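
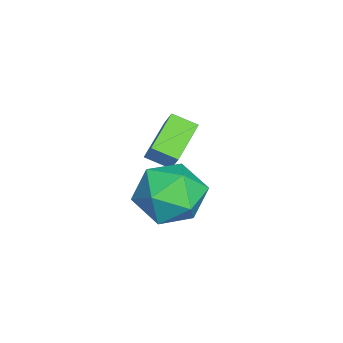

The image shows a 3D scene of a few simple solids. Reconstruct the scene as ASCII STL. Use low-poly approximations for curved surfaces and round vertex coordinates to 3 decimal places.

solid 
facet normal -0.310 -0.024 0.950
outer loop
vertex 2.625 -3.309 -3.148
vertex 3.353 -4.251 -2.934
vertex 3.76 -3.124 -2.773
endloop
endfacet
facet normal -0.333 0.641 0.691
outer loop
vertex 2.625 -3.309 -3.148
vertex 3.76 -3.124 -2.773
vertex 3.29 -2.429 -3.644
endloop
endfacet
facet normal -0.759 0.640 0.118
outer loop
vertex 2.625 -3.309 -3.148
vertex 3.29 -2.429 -3.644
vertex 2.593 -3.127 -4.343
endloop
endfacet
facet normal -0.999 -0.026 0.023
outer loop
vertex 2.625 -3.309 -3.148
vertex 2.593 -3.127 -4.343
vertex 2.632 -4.253 -3.905
endloop
endfacet
facet normal -0.722 -0.436 0.537
outer loop
vertex 2.625 -3.309 -3.148
vertex 2.632 -4.253 -3.905
vertex 3.353 -4.251 -2.934
endloop
endfacet
facet normal 0.324 0.817 0.477
outer loop
vertex 3.29 -2.429 -3.644
vertex 3.76 -3.124 -2.773
vertex 4.428 -2.827 -3.735
endloop
endfacet
facet normal 0.361 -0.258 0.896
outer loop
vertex 3.76 -3.124 -2.773
vertex 3.353 -4.251 -2.934
vertex 4.467 -3.953 -3.297
endloop
endfacet
facet normal -0.305 -0.925 0.228
outer loop
vertex 3.353 -4.251 -2.934
vertex 2.632 -4.253 -3.905
vertex 3.77 -4.651 -3.996
endloop
endfacet
facet normal -0.753 -0.261 -0.604
outer loop
vertex 2.632 -4.253 -3.905
vertex 2.593 -3.127 -4.343
vertex 3.3 -3.956 -4.867
endloop
endfacet
facet normal -0.365 0.815 -0.450
outer loop
vertex 2.593 -3.127 -4.343
vertex 3.29 -2.429 -3.644
vertex 3.707 -2.829 -4.706
endloop
endfacet
facet normal 0.999 0.026 -0.023
outer loop
vertex 4.435 -3.771 -4.492
vertex 4.428 -2.827 -3.735
vertex 4.467 -3.953 -3.297
endloop
endfacet
facet normal 0.759 -0.640 -0.118
outer loop
vertex 4.435 -3.771 -4.492
vertex 4.467 -3.953 -3.297
vertex 3.77 -4.651 -3.996
endloop
endfacet
facet normal 0.333 -0.641 -0.691
outer loop
vertex 4.435 -3.771 -4.492
vertex 3.77 -4.651 -3.996
vertex 3.3 -3.956 -4.867
endloop
endfacet
facet normal 0.310 0.024 -0.950
outer loop
vertex 4.435 -3.771 -4.492
vertex 3.3 -3.956 -4.867
vertex 3.707 -2.829 -4.706
endloop
endfacet
facet normal 0.722 0.436 -0.537
outer loop
vertex 4.435 -3.771 -4.492
vertex 3.707 -2.829 -4.706
vertex 4.428 -2.827 -3.735
endloop
endfacet
facet normal 0.753 0.261 0.604
outer loop
vertex 4.467 -3.953 -3.297
vertex 4.428 -2.827 -3.735
vertex 3.76 -3.124 -2.773
endloop
endfacet
facet normal 0.365 -0.815 0.450
outer loop
vertex 3.77 -4.651 -3.996
vertex 4.467 -3.953 -3.297
vertex 3.353 -4.251 -2.934
endloop
endfacet
facet normal -0.324 -0.817 -0.477
outer loop
vertex 3.3 -3.956 -4.867
vertex 3.77 -4.651 -3.996
vertex 2.632 -4.253 -3.905
endloop
endfacet
facet normal -0.361 0.258 -0.896
outer loop
vertex 3.707 -2.829 -4.706
vertex 3.3 -3.956 -4.867
vertex 2.593 -3.127 -4.343
endloop
endfacet
facet normal 0.305 0.925 -0.228
outer loop
vertex 4.428 -2.827 -3.735
vertex 3.707 -2.829 -4.706
vertex 3.29 -2.429 -3.644
endloop
endfacet
facet normal -0.471 -0.303 -0.828
outer loop
vertex 0.861 -4.681 -4.311
vertex -0.529 -4.226 -3.687
vertex 0.971 -3.836 -4.683
endloop
endfacet
facet normal 0.874 -0.286 -0.392
outer loop
vertex 1.409 -3.554 -3.913
vertex 0.861 -4.681 -4.311
vertex 0.971 -3.836 -4.683
endloop
endfacet
facet normal -0.471 -0.303 -0.828
outer loop
vertex 0.971 -3.836 -4.683
vertex -0.529 -4.226 -3.687
vertex -0.419 -3.381 -4.059
endloop
endfacet
facet normal 0.118 0.909 -0.400
outer loop
vertex -0.419 -3.381 -4.059
vertex 1.409 -3.554 -3.913
vertex 0.971 -3.836 -4.683
endloop
endfacet
facet normal -0.118 -0.909 0.400
outer loop
vertex 0.861 -4.681 -4.311
vertex -0.091 -3.944 -2.917
vertex -0.529 -4.226 -3.687
endloop
endfacet
facet normal 0.874 -0.286 -0.392
outer loop
vertex 1.299 -4.399 -3.541
vertex 0.861 -4.681 -4.311
vertex 1.409 -3.554 -3.913
endloop
endfacet
facet normal -0.118 -0.909 0.400
outer loop
vertex 1.299 -4.399 -3.541
vertex -0.091 -3.944 -2.917
vertex 0.861 -4.681 -4.311
endloop
endfacet
facet normal -0.874 0.286 0.392
outer loop
vertex -0.529 -4.226 -3.687
vertex -0.091 -3.944 -2.917
vertex -0.419 -3.381 -4.059
endloop
endfacet
facet normal 0.118 0.909 -0.400
outer loop
vertex 0.019 -3.099 -3.289
vertex 1.409 -3.554 -3.913
vertex -0.419 -3.381 -4.059
endloop
endfacet
facet normal -0.874 0.286 0.392
outer loop
vertex -0.419 -3.381 -4.059
vertex -0.091 -3.944 -2.917
vertex 0.019 -3.099 -3.289
endloop
endfacet
facet normal 0.471 0.303 0.828
outer loop
vertex 0.019 -3.099 -3.289
vertex 1.299 -4.399 -3.541
vertex 1.409 -3.554 -3.913
endloop
endfacet
facet normal 0.471 0.303 0.828
outer loop
vertex -0.091 -3.944 -2.917
vertex 1.299 -4.399 -3.541
vertex 0.019 -3.099 -3.289
endloop
endfacet

endsolid


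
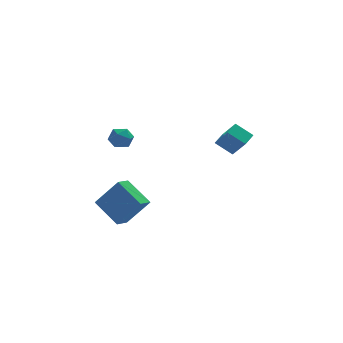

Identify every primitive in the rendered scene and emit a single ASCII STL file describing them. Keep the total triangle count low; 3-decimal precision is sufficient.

solid 
facet normal -0.546 -0.797 -0.260
outer loop
vertex 4.242 0.328 2.308
vertex 3.411 0.675 2.99
vertex 3.721 1.004 1.328
endloop
endfacet
facet normal 0.736 -0.307 -0.603
outer loop
vertex 4.229 1.745 1.57
vertex 4.242 0.328 2.308
vertex 3.721 1.004 1.328
endloop
endfacet
facet normal -0.546 -0.796 -0.260
outer loop
vertex 3.721 1.004 1.328
vertex 3.411 0.675 2.99
vertex 2.89 1.352 2.01
endloop
endfacet
facet normal -0.401 0.521 -0.754
outer loop
vertex 2.89 1.352 2.01
vertex 4.229 1.745 1.57
vertex 3.721 1.004 1.328
endloop
endfacet
facet normal 0.401 -0.521 0.754
outer loop
vertex 4.242 0.328 2.308
vertex 3.919 1.416 3.232
vertex 3.411 0.675 2.99
endloop
endfacet
facet normal 0.736 -0.308 -0.604
outer loop
vertex 4.75 1.068 2.55
vertex 4.242 0.328 2.308
vertex 4.229 1.745 1.57
endloop
endfacet
facet normal 0.400 -0.521 0.754
outer loop
vertex 4.75 1.068 2.55
vertex 3.919 1.416 3.232
vertex 4.242 0.328 2.308
endloop
endfacet
facet normal -0.736 0.307 0.603
outer loop
vertex 3.411 0.675 2.99
vertex 3.919 1.416 3.232
vertex 2.89 1.352 2.01
endloop
endfacet
facet normal -0.401 0.521 -0.753
outer loop
vertex 3.398 2.092 2.252
vertex 4.229 1.745 1.57
vertex 2.89 1.352 2.01
endloop
endfacet
facet normal -0.736 0.308 0.603
outer loop
vertex 2.89 1.352 2.01
vertex 3.919 1.416 3.232
vertex 3.398 2.092 2.252
endloop
endfacet
facet normal 0.546 0.796 0.260
outer loop
vertex 3.398 2.092 2.252
vertex 4.75 1.068 2.55
vertex 4.229 1.745 1.57
endloop
endfacet
facet normal 0.546 0.797 0.259
outer loop
vertex 3.919 1.416 3.232
vertex 4.75 1.068 2.55
vertex 3.398 2.092 2.252
endloop
endfacet
facet normal -0.620 -0.737 0.269
outer loop
vertex -2.228 -1.828 1.116
vertex -3.311 -1.452 -0.349
vertex -1.302 -2.962 0.14
endloop
endfacet
facet normal 0.582 -0.202 0.788
outer loop
vertex -0.769 -2.328 -0.091
vertex -2.228 -1.828 1.116
vertex -1.302 -2.962 0.14
endloop
endfacet
facet normal -0.620 -0.737 0.269
outer loop
vertex -1.302 -2.962 0.14
vertex -3.311 -1.452 -0.349
vertex -2.385 -2.586 -1.325
endloop
endfacet
facet normal 0.526 -0.645 -0.555
outer loop
vertex -2.385 -2.586 -1.325
vertex -0.769 -2.328 -0.091
vertex -1.302 -2.962 0.14
endloop
endfacet
facet normal -0.526 0.645 0.555
outer loop
vertex -2.228 -1.828 1.116
vertex -2.778 -0.818 -0.58
vertex -3.311 -1.452 -0.349
endloop
endfacet
facet normal 0.582 -0.202 0.788
outer loop
vertex -1.695 -1.194 0.885
vertex -2.228 -1.828 1.116
vertex -0.769 -2.328 -0.091
endloop
endfacet
facet normal -0.526 0.645 0.555
outer loop
vertex -1.695 -1.194 0.885
vertex -2.778 -0.818 -0.58
vertex -2.228 -1.828 1.116
endloop
endfacet
facet normal -0.582 0.202 -0.788
outer loop
vertex -3.311 -1.452 -0.349
vertex -2.778 -0.818 -0.58
vertex -2.385 -2.586 -1.325
endloop
endfacet
facet normal 0.526 -0.645 -0.555
outer loop
vertex -1.852 -1.952 -1.556
vertex -0.769 -2.328 -0.091
vertex -2.385 -2.586 -1.325
endloop
endfacet
facet normal -0.582 0.202 -0.788
outer loop
vertex -2.385 -2.586 -1.325
vertex -2.778 -0.818 -0.58
vertex -1.852 -1.952 -1.556
endloop
endfacet
facet normal 0.620 0.737 -0.269
outer loop
vertex -1.852 -1.952 -1.556
vertex -1.695 -1.194 0.885
vertex -0.769 -2.328 -0.091
endloop
endfacet
facet normal 0.620 0.737 -0.269
outer loop
vertex -2.778 -0.818 -0.58
vertex -1.695 -1.194 0.885
vertex -1.852 -1.952 -1.556
endloop
endfacet
facet normal -0.886 0.396 0.241
outer loop
vertex -2.365 -0.32 3.45
vertex -2.608 -0.945 3.583
vertex -2.31 -0.581 4.08
endloop
endfacet
facet normal -0.357 0.852 0.384
outer loop
vertex -2.365 -0.32 3.45
vertex -2.31 -0.581 4.08
vertex -1.787 -0.238 3.805
endloop
endfacet
facet normal -0.001 0.975 -0.224
outer loop
vertex -2.365 -0.32 3.45
vertex -1.787 -0.238 3.805
vertex -1.761 -0.391 3.139
endloop
endfacet
facet normal -0.312 0.595 -0.741
outer loop
vertex -2.365 -0.32 3.45
vertex -1.761 -0.391 3.139
vertex -2.268 -0.827 3.002
endloop
endfacet
facet normal -0.859 0.237 -0.454
outer loop
vertex -2.365 -0.32 3.45
vertex -2.268 -0.827 3.002
vertex -2.608 -0.945 3.583
endloop
endfacet
facet normal 0.092 0.534 0.840
outer loop
vertex -1.787 -0.238 3.805
vertex -2.31 -0.581 4.08
vertex -1.672 -0.813 4.158
endloop
endfacet
facet normal -0.766 -0.204 0.609
outer loop
vertex -2.31 -0.581 4.08
vertex -2.608 -0.945 3.583
vertex -2.179 -1.249 4.021
endloop
endfacet
facet normal -0.722 -0.461 -0.516
outer loop
vertex -2.608 -0.945 3.583
vertex -2.268 -0.827 3.002
vertex -2.153 -1.402 3.355
endloop
endfacet
facet normal 0.163 0.118 -0.980
outer loop
vertex -2.268 -0.827 3.002
vertex -1.761 -0.391 3.139
vertex -1.63 -1.059 3.08
endloop
endfacet
facet normal 0.665 0.733 -0.142
outer loop
vertex -1.761 -0.391 3.139
vertex -1.787 -0.238 3.805
vertex -1.332 -0.695 3.577
endloop
endfacet
facet normal 0.312 -0.595 0.741
outer loop
vertex -1.575 -1.32 3.71
vertex -1.672 -0.813 4.158
vertex -2.179 -1.249 4.021
endloop
endfacet
facet normal 0.001 -0.975 0.224
outer loop
vertex -1.575 -1.32 3.71
vertex -2.179 -1.249 4.021
vertex -2.153 -1.402 3.355
endloop
endfacet
facet normal 0.357 -0.852 -0.384
outer loop
vertex -1.575 -1.32 3.71
vertex -2.153 -1.402 3.355
vertex -1.63 -1.059 3.08
endloop
endfacet
facet normal 0.886 -0.396 -0.241
outer loop
vertex -1.575 -1.32 3.71
vertex -1.63 -1.059 3.08
vertex -1.332 -0.695 3.577
endloop
endfacet
facet normal 0.859 -0.237 0.454
outer loop
vertex -1.575 -1.32 3.71
vertex -1.332 -0.695 3.577
vertex -1.672 -0.813 4.158
endloop
endfacet
facet normal -0.163 -0.118 0.980
outer loop
vertex -2.179 -1.249 4.021
vertex -1.672 -0.813 4.158
vertex -2.31 -0.581 4.08
endloop
endfacet
facet normal -0.665 -0.733 0.142
outer loop
vertex -2.153 -1.402 3.355
vertex -2.179 -1.249 4.021
vertex -2.608 -0.945 3.583
endloop
endfacet
facet normal -0.092 -0.534 -0.840
outer loop
vertex -1.63 -1.059 3.08
vertex -2.153 -1.402 3.355
vertex -2.268 -0.827 3.002
endloop
endfacet
facet normal 0.766 0.204 -0.609
outer loop
vertex -1.332 -0.695 3.577
vertex -1.63 -1.059 3.08
vertex -1.761 -0.391 3.139
endloop
endfacet
facet normal 0.722 0.461 0.516
outer loop
vertex -1.672 -0.813 4.158
vertex -1.332 -0.695 3.577
vertex -1.787 -0.238 3.805
endloop
endfacet

endsolid


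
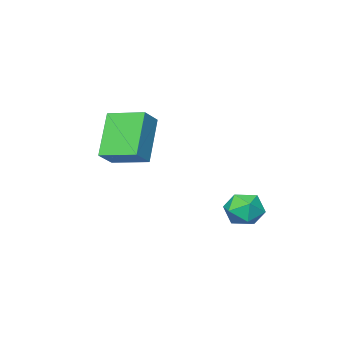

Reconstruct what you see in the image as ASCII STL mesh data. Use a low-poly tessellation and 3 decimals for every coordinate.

solid 
facet normal -0.764 0.460 -0.453
outer loop
vertex -0.781 3.805 -1.488
vertex -1.299 3.52 -0.903
vertex -0.919 4.252 -0.801
endloop
endfacet
facet normal -0.153 0.814 -0.560
outer loop
vertex -0.781 3.805 -1.488
vertex -0.919 4.252 -0.801
vertex -0.149 4.186 -1.107
endloop
endfacet
facet normal 0.307 0.369 -0.878
outer loop
vertex -0.781 3.805 -1.488
vertex -0.149 4.186 -1.107
vertex -0.054 3.414 -1.398
endloop
endfacet
facet normal -0.020 -0.259 -0.966
outer loop
vertex -0.781 3.805 -1.488
vertex -0.054 3.414 -1.398
vertex -0.764 3.003 -1.273
endloop
endfacet
facet normal -0.682 -0.203 -0.703
outer loop
vertex -0.781 3.805 -1.488
vertex -0.764 3.003 -1.273
vertex -1.299 3.52 -0.903
endloop
endfacet
facet normal 0.116 0.990 0.077
outer loop
vertex -0.149 4.186 -1.107
vertex -0.919 4.252 -0.801
vertex -0.276 4.137 -0.287
endloop
endfacet
facet normal -0.873 0.418 0.252
outer loop
vertex -0.919 4.252 -0.801
vertex -1.299 3.52 -0.903
vertex -0.986 3.726 -0.162
endloop
endfacet
facet normal -0.740 -0.655 -0.154
outer loop
vertex -1.299 3.52 -0.903
vertex -0.764 3.003 -1.273
vertex -0.891 2.954 -0.453
endloop
endfacet
facet normal 0.330 -0.746 -0.579
outer loop
vertex -0.764 3.003 -1.273
vertex -0.054 3.414 -1.398
vertex -0.121 2.888 -0.759
endloop
endfacet
facet normal 0.858 0.270 -0.437
outer loop
vertex -0.054 3.414 -1.398
vertex -0.149 4.186 -1.107
vertex 0.259 3.62 -0.657
endloop
endfacet
facet normal 0.020 0.259 0.966
outer loop
vertex -0.259 3.335 -0.072
vertex -0.276 4.137 -0.287
vertex -0.986 3.726 -0.162
endloop
endfacet
facet normal -0.307 -0.369 0.878
outer loop
vertex -0.259 3.335 -0.072
vertex -0.986 3.726 -0.162
vertex -0.891 2.954 -0.453
endloop
endfacet
facet normal 0.153 -0.814 0.560
outer loop
vertex -0.259 3.335 -0.072
vertex -0.891 2.954 -0.453
vertex -0.121 2.888 -0.759
endloop
endfacet
facet normal 0.764 -0.460 0.453
outer loop
vertex -0.259 3.335 -0.072
vertex -0.121 2.888 -0.759
vertex 0.259 3.62 -0.657
endloop
endfacet
facet normal 0.682 0.203 0.703
outer loop
vertex -0.259 3.335 -0.072
vertex 0.259 3.62 -0.657
vertex -0.276 4.137 -0.287
endloop
endfacet
facet normal -0.330 0.746 0.579
outer loop
vertex -0.986 3.726 -0.162
vertex -0.276 4.137 -0.287
vertex -0.919 4.252 -0.801
endloop
endfacet
facet normal -0.858 -0.270 0.437
outer loop
vertex -0.891 2.954 -0.453
vertex -0.986 3.726 -0.162
vertex -1.299 3.52 -0.903
endloop
endfacet
facet normal -0.116 -0.990 -0.077
outer loop
vertex -0.121 2.888 -0.759
vertex -0.891 2.954 -0.453
vertex -0.764 3.003 -1.273
endloop
endfacet
facet normal 0.873 -0.418 -0.252
outer loop
vertex 0.259 3.62 -0.657
vertex -0.121 2.888 -0.759
vertex -0.054 3.414 -1.398
endloop
endfacet
facet normal 0.740 0.655 0.154
outer loop
vertex -0.276 4.137 -0.287
vertex 0.259 3.62 -0.657
vertex -0.149 4.186 -1.107
endloop
endfacet
facet normal -0.477 -0.378 0.794
outer loop
vertex 1.712 -1.464 3.062
vertex 1.052 -0.086 3.321
vertex 0.927 -1.727 2.465
endloop
endfacet
facet normal 0.425 -0.889 -0.168
outer loop
vertex 1.928 -0.934 0.799
vertex 1.712 -1.464 3.062
vertex 0.927 -1.727 2.465
endloop
endfacet
facet normal -0.476 -0.378 0.794
outer loop
vertex 0.927 -1.727 2.465
vertex 1.052 -0.086 3.321
vertex 0.267 -0.349 2.725
endloop
endfacet
facet normal -0.769 -0.258 -0.585
outer loop
vertex 0.267 -0.349 2.725
vertex 1.928 -0.934 0.799
vertex 0.927 -1.727 2.465
endloop
endfacet
facet normal 0.769 0.258 0.585
outer loop
vertex 1.712 -1.464 3.062
vertex 2.053 0.707 1.655
vertex 1.052 -0.086 3.321
endloop
endfacet
facet normal 0.425 -0.889 -0.168
outer loop
vertex 2.713 -0.671 1.395
vertex 1.712 -1.464 3.062
vertex 1.928 -0.934 0.799
endloop
endfacet
facet normal 0.769 0.258 0.585
outer loop
vertex 2.713 -0.671 1.395
vertex 2.053 0.707 1.655
vertex 1.712 -1.464 3.062
endloop
endfacet
facet normal -0.425 0.889 0.168
outer loop
vertex 1.052 -0.086 3.321
vertex 2.053 0.707 1.655
vertex 0.267 -0.349 2.725
endloop
endfacet
facet normal -0.769 -0.258 -0.585
outer loop
vertex 1.268 0.444 1.058
vertex 1.928 -0.934 0.799
vertex 0.267 -0.349 2.725
endloop
endfacet
facet normal -0.425 0.889 0.168
outer loop
vertex 0.267 -0.349 2.725
vertex 2.053 0.707 1.655
vertex 1.268 0.444 1.058
endloop
endfacet
facet normal 0.476 0.377 -0.794
outer loop
vertex 1.268 0.444 1.058
vertex 2.713 -0.671 1.395
vertex 1.928 -0.934 0.799
endloop
endfacet
facet normal 0.477 0.378 -0.794
outer loop
vertex 2.053 0.707 1.655
vertex 2.713 -0.671 1.395
vertex 1.268 0.444 1.058
endloop
endfacet

endsolid


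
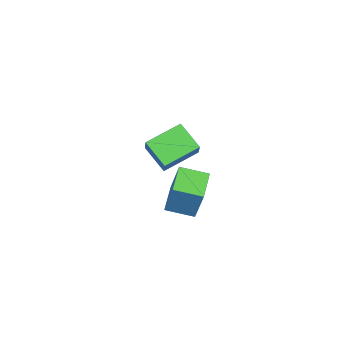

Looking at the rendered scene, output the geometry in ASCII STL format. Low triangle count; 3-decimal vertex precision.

solid 
facet normal -0.963 0.152 0.224
outer loop
vertex 1.829 2.228 2.954
vertex 1.963 3.526 2.649
vertex 1.351 1.854 1.154
endloop
endfacet
facet normal -0.101 -0.968 0.228
outer loop
vertex 2.737 1.634 0.831
vertex 1.829 2.228 2.954
vertex 1.351 1.854 1.154
endloop
endfacet
facet normal -0.963 0.152 0.224
outer loop
vertex 1.351 1.854 1.154
vertex 1.963 3.526 2.649
vertex 1.485 3.152 0.848
endloop
endfacet
facet normal -0.252 -0.197 -0.947
outer loop
vertex 1.485 3.152 0.848
vertex 2.737 1.634 0.831
vertex 1.351 1.854 1.154
endloop
endfacet
facet normal 0.252 0.197 0.948
outer loop
vertex 1.829 2.228 2.954
vertex 3.349 3.306 2.326
vertex 1.963 3.526 2.649
endloop
endfacet
facet normal -0.101 -0.968 0.228
outer loop
vertex 3.215 2.008 2.632
vertex 1.829 2.228 2.954
vertex 2.737 1.634 0.831
endloop
endfacet
facet normal 0.251 0.197 0.948
outer loop
vertex 3.215 2.008 2.632
vertex 3.349 3.306 2.326
vertex 1.829 2.228 2.954
endloop
endfacet
facet normal 0.101 0.968 -0.228
outer loop
vertex 1.963 3.526 2.649
vertex 3.349 3.306 2.326
vertex 1.485 3.152 0.848
endloop
endfacet
facet normal -0.251 -0.197 -0.948
outer loop
vertex 2.871 2.932 0.526
vertex 2.737 1.634 0.831
vertex 1.485 3.152 0.848
endloop
endfacet
facet normal 0.101 0.968 -0.228
outer loop
vertex 1.485 3.152 0.848
vertex 3.349 3.306 2.326
vertex 2.871 2.932 0.526
endloop
endfacet
facet normal 0.963 -0.152 -0.224
outer loop
vertex 2.871 2.932 0.526
vertex 3.215 2.008 2.632
vertex 2.737 1.634 0.831
endloop
endfacet
facet normal 0.963 -0.152 -0.224
outer loop
vertex 3.349 3.306 2.326
vertex 3.215 2.008 2.632
vertex 2.871 2.932 0.526
endloop
endfacet
facet normal -0.624 -0.578 0.526
outer loop
vertex -2.2 0.599 1.154
vertex -3.11 2.13 1.755
vertex -3.071 0.521 0.035
endloop
endfacet
facet normal 0.484 -0.815 -0.320
outer loop
vertex -2.11 1.41 -0.775
vertex -2.2 0.599 1.154
vertex -3.071 0.521 0.035
endloop
endfacet
facet normal -0.624 -0.578 0.526
outer loop
vertex -3.071 0.521 0.035
vertex -3.11 2.13 1.755
vertex -3.981 2.052 0.637
endloop
endfacet
facet normal -0.613 -0.055 -0.788
outer loop
vertex -3.981 2.052 0.637
vertex -2.11 1.41 -0.775
vertex -3.071 0.521 0.035
endloop
endfacet
facet normal 0.613 0.055 0.788
outer loop
vertex -2.2 0.599 1.154
vertex -2.149 3.019 0.945
vertex -3.11 2.13 1.755
endloop
endfacet
facet normal 0.484 -0.815 -0.320
outer loop
vertex -1.239 1.488 0.343
vertex -2.2 0.599 1.154
vertex -2.11 1.41 -0.775
endloop
endfacet
facet normal 0.614 0.055 0.788
outer loop
vertex -1.239 1.488 0.343
vertex -2.149 3.019 0.945
vertex -2.2 0.599 1.154
endloop
endfacet
facet normal -0.484 0.815 0.320
outer loop
vertex -3.11 2.13 1.755
vertex -2.149 3.019 0.945
vertex -3.981 2.052 0.637
endloop
endfacet
facet normal -0.614 -0.055 -0.788
outer loop
vertex -3.02 2.941 -0.174
vertex -2.11 1.41 -0.775
vertex -3.981 2.052 0.637
endloop
endfacet
facet normal -0.484 0.815 0.320
outer loop
vertex -3.981 2.052 0.637
vertex -2.149 3.019 0.945
vertex -3.02 2.941 -0.174
endloop
endfacet
facet normal 0.624 0.578 -0.526
outer loop
vertex -3.02 2.941 -0.174
vertex -1.239 1.488 0.343
vertex -2.11 1.41 -0.775
endloop
endfacet
facet normal 0.624 0.578 -0.526
outer loop
vertex -2.149 3.019 0.945
vertex -1.239 1.488 0.343
vertex -3.02 2.941 -0.174
endloop
endfacet

endsolid


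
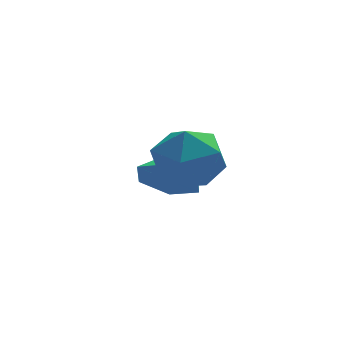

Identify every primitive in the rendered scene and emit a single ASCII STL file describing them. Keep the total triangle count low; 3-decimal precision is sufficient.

solid 
facet normal -0.463 -0.751 -0.472
outer loop
vertex 2.329 1.194 -1.518
vertex 1.769 1.72 -1.806
vertex 2.451 1.57 -2.236
endloop
endfacet
facet normal 0.983 0.030 0.183
outer loop
vertex 2.329 1.194 -1.518
vertex 2.451 1.57 -2.236
vertex 2.251 2.5 -1.314
endloop
endfacet
facet normal -0.463 -0.750 -0.472
outer loop
vertex 2.451 1.57 -2.236
vertex 1.769 1.72 -1.806
vertex 1.892 2.096 -2.524
endloop
endfacet
facet normal 0.729 0.555 -0.401
outer loop
vertex 2.451 1.57 -2.236
vertex 1.892 2.096 -2.524
vertex 2.251 2.5 -1.314
endloop
endfacet
facet normal -0.463 -0.750 -0.472
outer loop
vertex 1.892 2.096 -2.524
vertex 1.769 1.72 -1.806
vertex 1.21 2.246 -2.094
endloop
endfacet
facet normal 0.008 0.948 -0.319
outer loop
vertex 1.892 2.096 -2.524
vertex 1.21 2.246 -2.094
vertex 2.251 2.5 -1.314
endloop
endfacet
facet normal -0.463 -0.750 -0.472
outer loop
vertex 1.21 2.246 -2.094
vertex 1.769 1.72 -1.806
vertex 1.087 1.87 -1.376
endloop
endfacet
facet normal -0.460 0.816 0.349
outer loop
vertex 1.21 2.246 -2.094
vertex 1.087 1.87 -1.376
vertex 2.251 2.5 -1.314
endloop
endfacet
facet normal -0.463 -0.751 -0.472
outer loop
vertex 1.087 1.87 -1.376
vertex 1.769 1.72 -1.806
vertex 1.647 1.344 -1.088
endloop
endfacet
facet normal -0.207 0.291 0.934
outer loop
vertex 1.087 1.87 -1.376
vertex 1.647 1.344 -1.088
vertex 2.251 2.5 -1.314
endloop
endfacet
facet normal -0.463 -0.751 -0.472
outer loop
vertex 1.647 1.344 -1.088
vertex 1.769 1.72 -1.806
vertex 2.329 1.194 -1.518
endloop
endfacet
facet normal 0.514 -0.102 0.851
outer loop
vertex 1.647 1.344 -1.088
vertex 2.329 1.194 -1.518
vertex 2.251 2.5 -1.314
endloop
endfacet
facet normal 0.174 0.504 0.846
outer loop
vertex 1.497 0.329 0.47
vertex 1.604 -0.47 0.924
vertex 2.334 -0.061 0.53
endloop
endfacet
facet normal 0.389 0.878 0.278
outer loop
vertex 1.497 0.329 0.47
vertex 2.334 -0.061 0.53
vertex 2.055 0.315 -0.268
endloop
endfacet
facet normal -0.174 0.973 -0.150
outer loop
vertex 1.497 0.329 0.47
vertex 2.055 0.315 -0.268
vertex 1.152 0.138 -0.367
endloop
endfacet
facet normal -0.737 0.658 0.154
outer loop
vertex 1.497 0.329 0.47
vertex 1.152 0.138 -0.367
vertex 0.873 -0.347 0.37
endloop
endfacet
facet normal -0.522 0.368 0.770
outer loop
vertex 1.497 0.329 0.47
vertex 0.873 -0.347 0.37
vertex 1.604 -0.47 0.924
endloop
endfacet
facet normal 0.870 0.487 -0.075
outer loop
vertex 2.055 0.315 -0.268
vertex 2.334 -0.061 0.53
vertex 2.507 -0.493 -0.27
endloop
endfacet
facet normal 0.522 -0.118 0.845
outer loop
vertex 2.334 -0.061 0.53
vertex 1.604 -0.47 0.924
vertex 2.228 -0.978 0.467
endloop
endfacet
facet normal -0.604 -0.340 0.721
outer loop
vertex 1.604 -0.47 0.924
vertex 0.873 -0.347 0.37
vertex 1.325 -1.155 0.368
endloop
endfacet
facet normal -0.953 0.129 -0.276
outer loop
vertex 0.873 -0.347 0.37
vertex 1.152 0.138 -0.367
vertex 1.046 -0.779 -0.43
endloop
endfacet
facet normal -0.041 0.640 -0.767
outer loop
vertex 1.152 0.138 -0.367
vertex 2.055 0.315 -0.268
vertex 1.776 -0.37 -0.824
endloop
endfacet
facet normal 0.737 -0.658 -0.154
outer loop
vertex 1.883 -1.169 -0.37
vertex 2.507 -0.493 -0.27
vertex 2.228 -0.978 0.467
endloop
endfacet
facet normal 0.174 -0.973 0.150
outer loop
vertex 1.883 -1.169 -0.37
vertex 2.228 -0.978 0.467
vertex 1.325 -1.155 0.368
endloop
endfacet
facet normal -0.389 -0.878 -0.278
outer loop
vertex 1.883 -1.169 -0.37
vertex 1.325 -1.155 0.368
vertex 1.046 -0.779 -0.43
endloop
endfacet
facet normal -0.174 -0.504 -0.846
outer loop
vertex 1.883 -1.169 -0.37
vertex 1.046 -0.779 -0.43
vertex 1.776 -0.37 -0.824
endloop
endfacet
facet normal 0.522 -0.368 -0.770
outer loop
vertex 1.883 -1.169 -0.37
vertex 1.776 -0.37 -0.824
vertex 2.507 -0.493 -0.27
endloop
endfacet
facet normal 0.953 -0.129 0.276
outer loop
vertex 2.228 -0.978 0.467
vertex 2.507 -0.493 -0.27
vertex 2.334 -0.061 0.53
endloop
endfacet
facet normal 0.041 -0.640 0.767
outer loop
vertex 1.325 -1.155 0.368
vertex 2.228 -0.978 0.467
vertex 1.604 -0.47 0.924
endloop
endfacet
facet normal -0.870 -0.487 0.075
outer loop
vertex 1.046 -0.779 -0.43
vertex 1.325 -1.155 0.368
vertex 0.873 -0.347 0.37
endloop
endfacet
facet normal -0.522 0.118 -0.845
outer loop
vertex 1.776 -0.37 -0.824
vertex 1.046 -0.779 -0.43
vertex 1.152 0.138 -0.367
endloop
endfacet
facet normal 0.604 0.340 -0.721
outer loop
vertex 2.507 -0.493 -0.27
vertex 1.776 -0.37 -0.824
vertex 2.055 0.315 -0.268
endloop
endfacet

endsolid


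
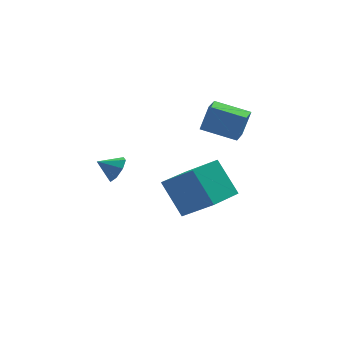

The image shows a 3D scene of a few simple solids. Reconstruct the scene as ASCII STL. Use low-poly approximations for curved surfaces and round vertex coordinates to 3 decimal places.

solid 
facet normal -0.752 -0.640 0.157
outer loop
vertex 1.002 -1.558 -0.108
vertex -0.184 -0.473 -1.364
vertex 1.663 -2.739 -1.753
endloop
endfacet
facet normal 0.582 -0.532 0.616
outer loop
vertex 3.204 -1.427 -2.076
vertex 1.002 -1.558 -0.108
vertex 1.663 -2.739 -1.753
endloop
endfacet
facet normal -0.752 -0.640 0.158
outer loop
vertex 1.663 -2.739 -1.753
vertex -0.184 -0.473 -1.364
vertex 0.476 -1.654 -3.009
endloop
endfacet
facet normal 0.310 -0.554 -0.772
outer loop
vertex 0.476 -1.654 -3.009
vertex 3.204 -1.427 -2.076
vertex 1.663 -2.739 -1.753
endloop
endfacet
facet normal -0.310 0.555 0.772
outer loop
vertex 1.002 -1.558 -0.108
vertex 1.357 0.839 -1.687
vertex -0.184 -0.473 -1.364
endloop
endfacet
facet normal 0.582 -0.532 0.615
outer loop
vertex 2.544 -0.246 -0.431
vertex 1.002 -1.558 -0.108
vertex 3.204 -1.427 -2.076
endloop
endfacet
facet normal -0.310 0.555 0.772
outer loop
vertex 2.544 -0.246 -0.431
vertex 1.357 0.839 -1.687
vertex 1.002 -1.558 -0.108
endloop
endfacet
facet normal -0.582 0.532 -0.615
outer loop
vertex -0.184 -0.473 -1.364
vertex 1.357 0.839 -1.687
vertex 0.476 -1.654 -3.009
endloop
endfacet
facet normal 0.310 -0.555 -0.772
outer loop
vertex 2.018 -0.342 -3.332
vertex 3.204 -1.427 -2.076
vertex 0.476 -1.654 -3.009
endloop
endfacet
facet normal -0.582 0.532 -0.616
outer loop
vertex 0.476 -1.654 -3.009
vertex 1.357 0.839 -1.687
vertex 2.018 -0.342 -3.332
endloop
endfacet
facet normal 0.752 0.640 -0.158
outer loop
vertex 2.018 -0.342 -3.332
vertex 2.544 -0.246 -0.431
vertex 3.204 -1.427 -2.076
endloop
endfacet
facet normal 0.752 0.640 -0.158
outer loop
vertex 1.357 0.839 -1.687
vertex 2.544 -0.246 -0.431
vertex 2.018 -0.342 -3.332
endloop
endfacet
facet normal -0.818 0.523 0.237
outer loop
vertex 2.175 -0.015 3.017
vertex 2.699 0.896 2.815
vertex 1.739 -0.07 1.635
endloop
endfacet
facet normal -0.489 -0.852 0.188
outer loop
vertex 3.221 -1.016 1.205
vertex 2.175 -0.015 3.017
vertex 1.739 -0.07 1.635
endloop
endfacet
facet normal -0.819 0.523 0.238
outer loop
vertex 1.739 -0.07 1.635
vertex 2.699 0.896 2.815
vertex 2.262 0.841 1.434
endloop
endfacet
facet normal -0.301 -0.038 -0.953
outer loop
vertex 2.262 0.841 1.434
vertex 3.221 -1.016 1.205
vertex 1.739 -0.07 1.635
endloop
endfacet
facet normal 0.301 0.038 0.953
outer loop
vertex 2.175 -0.015 3.017
vertex 4.181 -0.05 2.385
vertex 2.699 0.896 2.815
endloop
endfacet
facet normal -0.489 -0.852 0.189
outer loop
vertex 3.658 -0.961 2.586
vertex 2.175 -0.015 3.017
vertex 3.221 -1.016 1.205
endloop
endfacet
facet normal 0.301 0.038 0.953
outer loop
vertex 3.658 -0.961 2.586
vertex 4.181 -0.05 2.385
vertex 2.175 -0.015 3.017
endloop
endfacet
facet normal 0.489 0.852 -0.189
outer loop
vertex 2.699 0.896 2.815
vertex 4.181 -0.05 2.385
vertex 2.262 0.841 1.434
endloop
endfacet
facet normal -0.301 -0.038 -0.953
outer loop
vertex 3.745 -0.105 1.003
vertex 3.221 -1.016 1.205
vertex 2.262 0.841 1.434
endloop
endfacet
facet normal 0.489 0.852 -0.188
outer loop
vertex 2.262 0.841 1.434
vertex 4.181 -0.05 2.385
vertex 3.745 -0.105 1.003
endloop
endfacet
facet normal 0.818 -0.523 -0.238
outer loop
vertex 3.745 -0.105 1.003
vertex 3.658 -0.961 2.586
vertex 3.221 -1.016 1.205
endloop
endfacet
facet normal 0.819 -0.523 -0.238
outer loop
vertex 4.181 -0.05 2.385
vertex 3.658 -0.961 2.586
vertex 3.745 -0.105 1.003
endloop
endfacet
facet normal 0.833 -0.184 -0.522
outer loop
vertex -2.154 -1.912 1.288
vertex -2.521 -1.764 0.651
vertex -2.124 -1.358 1.141
endloop
endfacet
facet normal -0.008 0.257 0.966
outer loop
vertex -2.154 -1.912 1.288
vertex -2.124 -1.358 1.141
vertex -3.379 -1.576 1.189
endloop
endfacet
facet normal 0.833 -0.183 -0.523
outer loop
vertex -2.124 -1.358 1.141
vertex -2.521 -1.764 0.651
vertex -2.327 -1.042 0.707
endloop
endfacet
facet normal -0.111 0.778 0.618
outer loop
vertex -2.124 -1.358 1.141
vertex -2.327 -1.042 0.707
vertex -3.379 -1.576 1.189
endloop
endfacet
facet normal 0.832 -0.183 -0.523
outer loop
vertex -2.327 -1.042 0.707
vertex -2.521 -1.764 0.651
vertex -2.644 -1.149 0.24
endloop
endfacet
facet normal -0.422 0.903 0.080
outer loop
vertex -2.327 -1.042 0.707
vertex -2.644 -1.149 0.24
vertex -3.379 -1.576 1.189
endloop
endfacet
facet normal 0.833 -0.182 -0.522
outer loop
vertex -2.644 -1.149 0.24
vertex -2.521 -1.764 0.651
vertex -2.888 -1.616 0.014
endloop
endfacet
facet normal -0.758 0.559 -0.336
outer loop
vertex -2.644 -1.149 0.24
vertex -2.888 -1.616 0.014
vertex -3.379 -1.576 1.189
endloop
endfacet
facet normal 0.833 -0.184 -0.522
outer loop
vertex -2.888 -1.616 0.014
vertex -2.521 -1.764 0.651
vertex -2.918 -2.17 0.161
endloop
endfacet
facet normal -0.922 -0.052 -0.384
outer loop
vertex -2.888 -1.616 0.014
vertex -2.918 -2.17 0.161
vertex -3.379 -1.576 1.189
endloop
endfacet
facet normal 0.833 -0.183 -0.523
outer loop
vertex -2.918 -2.17 0.161
vertex -2.521 -1.764 0.651
vertex -2.715 -2.487 0.595
endloop
endfacet
facet normal -0.819 -0.573 -0.036
outer loop
vertex -2.918 -2.17 0.161
vertex -2.715 -2.487 0.595
vertex -3.379 -1.576 1.189
endloop
endfacet
facet normal 0.833 -0.183 -0.522
outer loop
vertex -2.715 -2.487 0.595
vertex -2.521 -1.764 0.651
vertex -2.399 -2.38 1.062
endloop
endfacet
facet normal -0.508 -0.699 0.504
outer loop
vertex -2.715 -2.487 0.595
vertex -2.399 -2.38 1.062
vertex -3.379 -1.576 1.189
endloop
endfacet
facet normal 0.833 -0.184 -0.522
outer loop
vertex -2.399 -2.38 1.062
vertex -2.521 -1.764 0.651
vertex -2.154 -1.912 1.288
endloop
endfacet
facet normal -0.171 -0.354 0.919
outer loop
vertex -2.399 -2.38 1.062
vertex -2.154 -1.912 1.288
vertex -3.379 -1.576 1.189
endloop
endfacet

endsolid


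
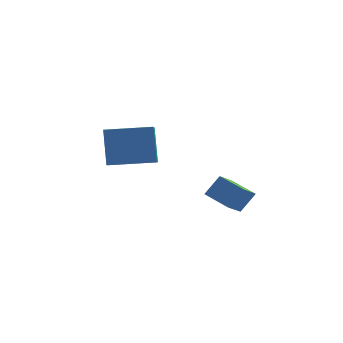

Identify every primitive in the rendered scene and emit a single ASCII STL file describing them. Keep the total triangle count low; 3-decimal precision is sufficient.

solid 
facet normal -0.520 -0.269 -0.811
outer loop
vertex 2.086 -2.421 -3.211
vertex 1.101 -1.728 -2.81
vertex 2.484 -1.541 -3.758
endloop
endfacet
facet normal 0.776 -0.546 -0.314
outer loop
vertex 3.039 -1.252 -2.89
vertex 2.086 -2.421 -3.211
vertex 2.484 -1.541 -3.758
endloop
endfacet
facet normal -0.519 -0.269 -0.811
outer loop
vertex 2.484 -1.541 -3.758
vertex 1.101 -1.728 -2.81
vertex 1.498 -0.847 -3.357
endloop
endfacet
facet normal 0.358 0.793 -0.493
outer loop
vertex 1.498 -0.847 -3.357
vertex 3.039 -1.252 -2.89
vertex 2.484 -1.541 -3.758
endloop
endfacet
facet normal -0.358 -0.793 0.493
outer loop
vertex 2.086 -2.421 -3.211
vertex 1.656 -1.439 -1.942
vertex 1.101 -1.728 -2.81
endloop
endfacet
facet normal 0.776 -0.546 -0.316
outer loop
vertex 2.642 -2.133 -2.343
vertex 2.086 -2.421 -3.211
vertex 3.039 -1.252 -2.89
endloop
endfacet
facet normal -0.358 -0.793 0.493
outer loop
vertex 2.642 -2.133 -2.343
vertex 1.656 -1.439 -1.942
vertex 2.086 -2.421 -3.211
endloop
endfacet
facet normal -0.777 0.546 0.315
outer loop
vertex 1.101 -1.728 -2.81
vertex 1.656 -1.439 -1.942
vertex 1.498 -0.847 -3.357
endloop
endfacet
facet normal 0.358 0.793 -0.492
outer loop
vertex 2.054 -0.559 -2.489
vertex 3.039 -1.252 -2.89
vertex 1.498 -0.847 -3.357
endloop
endfacet
facet normal -0.776 0.547 0.315
outer loop
vertex 1.498 -0.847 -3.357
vertex 1.656 -1.439 -1.942
vertex 2.054 -0.559 -2.489
endloop
endfacet
facet normal 0.520 0.269 0.811
outer loop
vertex 2.054 -0.559 -2.489
vertex 2.642 -2.133 -2.343
vertex 3.039 -1.252 -2.89
endloop
endfacet
facet normal 0.519 0.269 0.811
outer loop
vertex 1.656 -1.439 -1.942
vertex 2.642 -2.133 -2.343
vertex 2.054 -0.559 -2.489
endloop
endfacet
facet normal -0.990 -0.113 -0.084
outer loop
vertex -3.606 2.92 -1.101
vertex -3.687 3.894 -1.455
vertex -3.383 2.293 -2.881
endloop
endfacet
facet normal 0.077 -0.937 0.340
outer loop
vertex -1.333 2.526 -2.705
vertex -3.606 2.92 -1.101
vertex -3.383 2.293 -2.881
endloop
endfacet
facet normal -0.990 -0.112 -0.085
outer loop
vertex -3.383 2.293 -2.881
vertex -3.687 3.894 -1.455
vertex -3.463 3.268 -3.234
endloop
endfacet
facet normal 0.118 -0.329 -0.937
outer loop
vertex -3.463 3.268 -3.234
vertex -1.333 2.526 -2.705
vertex -3.383 2.293 -2.881
endloop
endfacet
facet normal -0.118 0.331 0.936
outer loop
vertex -3.606 2.92 -1.101
vertex -1.637 4.127 -1.279
vertex -3.687 3.894 -1.455
endloop
endfacet
facet normal 0.077 -0.937 0.340
outer loop
vertex -1.557 3.152 -0.926
vertex -3.606 2.92 -1.101
vertex -1.333 2.526 -2.705
endloop
endfacet
facet normal -0.117 0.330 0.937
outer loop
vertex -1.557 3.152 -0.926
vertex -1.637 4.127 -1.279
vertex -3.606 2.92 -1.101
endloop
endfacet
facet normal -0.077 0.937 -0.340
outer loop
vertex -3.687 3.894 -1.455
vertex -1.637 4.127 -1.279
vertex -3.463 3.268 -3.234
endloop
endfacet
facet normal 0.117 -0.331 -0.936
outer loop
vertex -1.414 3.5 -3.059
vertex -1.333 2.526 -2.705
vertex -3.463 3.268 -3.234
endloop
endfacet
facet normal -0.077 0.937 -0.340
outer loop
vertex -3.463 3.268 -3.234
vertex -1.637 4.127 -1.279
vertex -1.414 3.5 -3.059
endloop
endfacet
facet normal 0.990 0.113 0.085
outer loop
vertex -1.414 3.5 -3.059
vertex -1.557 3.152 -0.926
vertex -1.333 2.526 -2.705
endloop
endfacet
facet normal 0.990 0.112 0.085
outer loop
vertex -1.637 4.127 -1.279
vertex -1.557 3.152 -0.926
vertex -1.414 3.5 -3.059
endloop
endfacet

endsolid


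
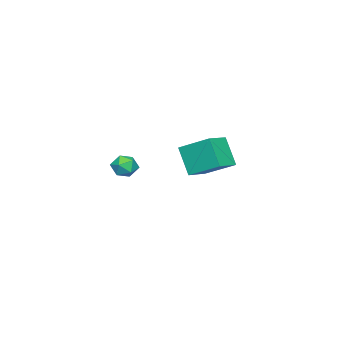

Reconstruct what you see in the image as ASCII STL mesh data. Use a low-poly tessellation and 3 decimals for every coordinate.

solid 
facet normal -0.481 0.728 0.489
outer loop
vertex 3.292 -0.005 3.796
vertex 3.076 -0.521 4.352
vertex 3.753 -0.123 4.425
endloop
endfacet
facet normal 0.078 0.989 0.129
outer loop
vertex 3.292 -0.005 3.796
vertex 3.753 -0.123 4.425
vertex 4.074 -0.055 3.708
endloop
endfacet
facet normal -0.010 0.828 -0.560
outer loop
vertex 3.292 -0.005 3.796
vertex 4.074 -0.055 3.708
vertex 3.596 -0.41 3.192
endloop
endfacet
facet normal -0.623 0.468 -0.627
outer loop
vertex 3.292 -0.005 3.796
vertex 3.596 -0.41 3.192
vertex 2.979 -0.698 3.59
endloop
endfacet
facet normal -0.914 0.406 0.022
outer loop
vertex 3.292 -0.005 3.796
vertex 2.979 -0.698 3.59
vertex 3.076 -0.521 4.352
endloop
endfacet
facet normal 0.665 0.655 0.360
outer loop
vertex 4.074 -0.055 3.708
vertex 3.753 -0.123 4.425
vertex 4.341 -0.602 4.21
endloop
endfacet
facet normal -0.239 0.234 0.942
outer loop
vertex 3.753 -0.123 4.425
vertex 3.076 -0.521 4.352
vertex 3.724 -0.89 4.608
endloop
endfacet
facet normal -0.939 -0.288 0.186
outer loop
vertex 3.076 -0.521 4.352
vertex 2.979 -0.698 3.59
vertex 3.246 -1.245 4.092
endloop
endfacet
facet normal -0.469 -0.188 -0.863
outer loop
vertex 2.979 -0.698 3.59
vertex 3.596 -0.41 3.192
vertex 3.567 -1.177 3.375
endloop
endfacet
facet normal 0.523 0.394 -0.756
outer loop
vertex 3.596 -0.41 3.192
vertex 4.074 -0.055 3.708
vertex 4.244 -0.779 3.448
endloop
endfacet
facet normal 0.623 -0.468 0.627
outer loop
vertex 4.028 -1.295 4.004
vertex 4.341 -0.602 4.21
vertex 3.724 -0.89 4.608
endloop
endfacet
facet normal 0.010 -0.828 0.560
outer loop
vertex 4.028 -1.295 4.004
vertex 3.724 -0.89 4.608
vertex 3.246 -1.245 4.092
endloop
endfacet
facet normal -0.078 -0.989 -0.129
outer loop
vertex 4.028 -1.295 4.004
vertex 3.246 -1.245 4.092
vertex 3.567 -1.177 3.375
endloop
endfacet
facet normal 0.481 -0.728 -0.489
outer loop
vertex 4.028 -1.295 4.004
vertex 3.567 -1.177 3.375
vertex 4.244 -0.779 3.448
endloop
endfacet
facet normal 0.914 -0.406 -0.022
outer loop
vertex 4.028 -1.295 4.004
vertex 4.244 -0.779 3.448
vertex 4.341 -0.602 4.21
endloop
endfacet
facet normal 0.469 0.188 0.863
outer loop
vertex 3.724 -0.89 4.608
vertex 4.341 -0.602 4.21
vertex 3.753 -0.123 4.425
endloop
endfacet
facet normal -0.523 -0.394 0.756
outer loop
vertex 3.246 -1.245 4.092
vertex 3.724 -0.89 4.608
vertex 3.076 -0.521 4.352
endloop
endfacet
facet normal -0.665 -0.655 -0.360
outer loop
vertex 3.567 -1.177 3.375
vertex 3.246 -1.245 4.092
vertex 2.979 -0.698 3.59
endloop
endfacet
facet normal 0.239 -0.234 -0.942
outer loop
vertex 4.244 -0.779 3.448
vertex 3.567 -1.177 3.375
vertex 3.596 -0.41 3.192
endloop
endfacet
facet normal 0.939 0.288 -0.186
outer loop
vertex 4.341 -0.602 4.21
vertex 4.244 -0.779 3.448
vertex 4.074 -0.055 3.708
endloop
endfacet
facet normal -0.266 -0.452 0.851
outer loop
vertex -2.829 0.813 4.002
vertex -4.352 1.032 3.642
vertex -2.86 -1.055 3.001
endloop
endfacet
facet normal 0.964 -0.138 0.228
outer loop
vertex -2.328 -0.152 1.298
vertex -2.829 0.813 4.002
vertex -2.86 -1.055 3.001
endloop
endfacet
facet normal -0.266 -0.452 0.852
outer loop
vertex -2.86 -1.055 3.001
vertex -4.352 1.032 3.642
vertex -4.383 -0.837 2.641
endloop
endfacet
facet normal -0.015 -0.881 -0.472
outer loop
vertex -4.383 -0.837 2.641
vertex -2.328 -0.152 1.298
vertex -2.86 -1.055 3.001
endloop
endfacet
facet normal 0.015 0.881 0.472
outer loop
vertex -2.829 0.813 4.002
vertex -3.82 1.935 1.939
vertex -4.352 1.032 3.642
endloop
endfacet
facet normal 0.964 -0.138 0.228
outer loop
vertex -2.297 1.717 2.299
vertex -2.829 0.813 4.002
vertex -2.328 -0.152 1.298
endloop
endfacet
facet normal 0.014 0.881 0.472
outer loop
vertex -2.297 1.717 2.299
vertex -3.82 1.935 1.939
vertex -2.829 0.813 4.002
endloop
endfacet
facet normal -0.964 0.138 -0.228
outer loop
vertex -4.352 1.032 3.642
vertex -3.82 1.935 1.939
vertex -4.383 -0.837 2.641
endloop
endfacet
facet normal -0.015 -0.881 -0.472
outer loop
vertex -3.851 0.067 0.938
vertex -2.328 -0.152 1.298
vertex -4.383 -0.837 2.641
endloop
endfacet
facet normal -0.964 0.138 -0.228
outer loop
vertex -4.383 -0.837 2.641
vertex -3.82 1.935 1.939
vertex -3.851 0.067 0.938
endloop
endfacet
facet normal 0.266 0.452 -0.852
outer loop
vertex -3.851 0.067 0.938
vertex -2.297 1.717 2.299
vertex -2.328 -0.152 1.298
endloop
endfacet
facet normal 0.266 0.452 -0.852
outer loop
vertex -3.82 1.935 1.939
vertex -2.297 1.717 2.299
vertex -3.851 0.067 0.938
endloop
endfacet

endsolid


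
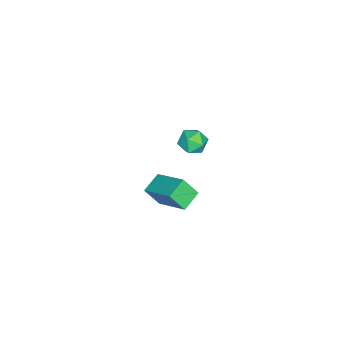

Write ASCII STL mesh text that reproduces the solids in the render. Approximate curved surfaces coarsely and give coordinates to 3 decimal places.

solid 
facet normal -0.914 0.336 -0.227
outer loop
vertex -0.504 1.66 3.317
vertex -0.728 1.504 3.989
vertex -0.451 2.158 3.842
endloop
endfacet
facet normal -0.416 0.680 -0.603
outer loop
vertex -0.504 1.66 3.317
vertex -0.451 2.158 3.842
vertex 0.092 2.071 3.369
endloop
endfacet
facet normal -0.050 0.196 -0.979
outer loop
vertex -0.504 1.66 3.317
vertex 0.092 2.071 3.369
vertex 0.151 1.362 3.224
endloop
endfacet
facet normal -0.322 -0.447 -0.835
outer loop
vertex -0.504 1.66 3.317
vertex 0.151 1.362 3.224
vertex -0.356 1.012 3.607
endloop
endfacet
facet normal -0.856 -0.361 -0.369
outer loop
vertex -0.504 1.66 3.317
vertex -0.356 1.012 3.607
vertex -0.728 1.504 3.989
endloop
endfacet
facet normal 0.034 0.989 -0.143
outer loop
vertex 0.092 2.071 3.369
vertex -0.451 2.158 3.842
vertex 0.236 2.168 4.073
endloop
endfacet
facet normal -0.772 0.432 0.466
outer loop
vertex -0.451 2.158 3.842
vertex -0.728 1.504 3.989
vertex -0.271 1.818 4.456
endloop
endfacet
facet normal -0.679 -0.696 0.235
outer loop
vertex -0.728 1.504 3.989
vertex -0.356 1.012 3.607
vertex -0.212 1.109 4.311
endloop
endfacet
facet normal 0.186 -0.835 -0.517
outer loop
vertex -0.356 1.012 3.607
vertex 0.151 1.362 3.224
vertex 0.331 1.022 3.838
endloop
endfacet
facet normal 0.627 0.206 -0.752
outer loop
vertex 0.151 1.362 3.224
vertex 0.092 2.071 3.369
vertex 0.608 1.676 3.691
endloop
endfacet
facet normal 0.322 0.447 0.835
outer loop
vertex 0.384 1.52 4.363
vertex 0.236 2.168 4.073
vertex -0.271 1.818 4.456
endloop
endfacet
facet normal 0.050 -0.196 0.979
outer loop
vertex 0.384 1.52 4.363
vertex -0.271 1.818 4.456
vertex -0.212 1.109 4.311
endloop
endfacet
facet normal 0.416 -0.680 0.603
outer loop
vertex 0.384 1.52 4.363
vertex -0.212 1.109 4.311
vertex 0.331 1.022 3.838
endloop
endfacet
facet normal 0.914 -0.336 0.227
outer loop
vertex 0.384 1.52 4.363
vertex 0.331 1.022 3.838
vertex 0.608 1.676 3.691
endloop
endfacet
facet normal 0.856 0.361 0.369
outer loop
vertex 0.384 1.52 4.363
vertex 0.608 1.676 3.691
vertex 0.236 2.168 4.073
endloop
endfacet
facet normal -0.186 0.835 0.517
outer loop
vertex -0.271 1.818 4.456
vertex 0.236 2.168 4.073
vertex -0.451 2.158 3.842
endloop
endfacet
facet normal -0.627 -0.206 0.752
outer loop
vertex -0.212 1.109 4.311
vertex -0.271 1.818 4.456
vertex -0.728 1.504 3.989
endloop
endfacet
facet normal -0.034 -0.989 0.143
outer loop
vertex 0.331 1.022 3.838
vertex -0.212 1.109 4.311
vertex -0.356 1.012 3.607
endloop
endfacet
facet normal 0.772 -0.432 -0.466
outer loop
vertex 0.608 1.676 3.691
vertex 0.331 1.022 3.838
vertex 0.151 1.362 3.224
endloop
endfacet
facet normal 0.679 0.696 -0.235
outer loop
vertex 0.236 2.168 4.073
vertex 0.608 1.676 3.691
vertex 0.092 2.071 3.369
endloop
endfacet
facet normal -0.911 0.232 0.339
outer loop
vertex -2.095 -0.896 -1.634
vertex -1.343 0.649 -0.672
vertex -2.271 -0.235 -2.559
endloop
endfacet
facet normal -0.382 -0.785 -0.488
outer loop
vertex -1.277 -0.489 -2.928
vertex -2.095 -0.896 -1.634
vertex -2.271 -0.235 -2.559
endloop
endfacet
facet normal -0.911 0.233 0.339
outer loop
vertex -2.271 -0.235 -2.559
vertex -1.343 0.649 -0.672
vertex -1.518 1.31 -1.596
endloop
endfacet
facet normal -0.152 0.575 -0.804
outer loop
vertex -1.518 1.31 -1.596
vertex -1.277 -0.489 -2.928
vertex -2.271 -0.235 -2.559
endloop
endfacet
facet normal 0.152 -0.575 0.804
outer loop
vertex -2.095 -0.896 -1.634
vertex -0.349 0.395 -1.041
vertex -1.343 0.649 -0.672
endloop
endfacet
facet normal -0.383 -0.784 -0.489
outer loop
vertex -1.102 -1.15 -2.004
vertex -2.095 -0.896 -1.634
vertex -1.277 -0.489 -2.928
endloop
endfacet
facet normal 0.152 -0.575 0.804
outer loop
vertex -1.102 -1.15 -2.004
vertex -0.349 0.395 -1.041
vertex -2.095 -0.896 -1.634
endloop
endfacet
facet normal 0.382 0.784 0.489
outer loop
vertex -1.343 0.649 -0.672
vertex -0.349 0.395 -1.041
vertex -1.518 1.31 -1.596
endloop
endfacet
facet normal -0.153 0.575 -0.804
outer loop
vertex -0.525 1.056 -1.966
vertex -1.277 -0.489 -2.928
vertex -1.518 1.31 -1.596
endloop
endfacet
facet normal 0.382 0.785 0.488
outer loop
vertex -1.518 1.31 -1.596
vertex -0.349 0.395 -1.041
vertex -0.525 1.056 -1.966
endloop
endfacet
facet normal 0.912 -0.233 -0.339
outer loop
vertex -0.525 1.056 -1.966
vertex -1.102 -1.15 -2.004
vertex -1.277 -0.489 -2.928
endloop
endfacet
facet normal 0.911 -0.233 -0.340
outer loop
vertex -0.349 0.395 -1.041
vertex -1.102 -1.15 -2.004
vertex -0.525 1.056 -1.966
endloop
endfacet

endsolid


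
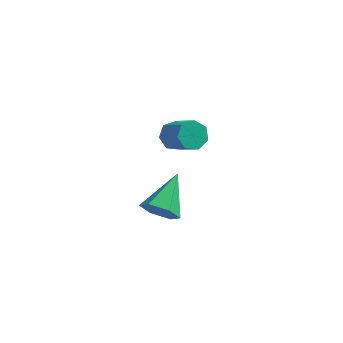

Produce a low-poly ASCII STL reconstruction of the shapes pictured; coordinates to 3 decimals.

solid 
facet normal -0.613 0.493 -0.618
outer loop
vertex 1.132 -2.271 1.693
vertex 0.564 -2.503 2.071
vertex 0.951 -1.903 2.166
endloop
endfacet
facet normal 0.735 0.642 -0.218
outer loop
vertex 1.132 -2.271 1.693
vertex 0.951 -1.903 2.166
vertex 2.143 -3.084 2.712
endloop
endfacet
facet normal 0.735 0.641 -0.218
outer loop
vertex 2.143 -3.084 2.712
vertex 0.951 -1.903 2.166
vertex 1.963 -2.717 3.184
endloop
endfacet
facet normal 0.613 -0.493 0.617
outer loop
vertex 2.143 -3.084 2.712
vertex 1.963 -2.717 3.184
vertex 1.576 -3.317 3.089
endloop
endfacet
facet normal -0.614 0.493 -0.616
outer loop
vertex 0.951 -1.903 2.166
vertex 0.564 -2.503 2.071
vertex 0.48 -1.988 2.567
endloop
endfacet
facet normal 0.233 0.859 0.456
outer loop
vertex 0.951 -1.903 2.166
vertex 0.48 -1.988 2.567
vertex 1.963 -2.717 3.184
endloop
endfacet
facet normal 0.233 0.859 0.456
outer loop
vertex 1.963 -2.717 3.184
vertex 0.48 -1.988 2.567
vertex 1.491 -2.802 3.585
endloop
endfacet
facet normal 0.613 -0.493 0.617
outer loop
vertex 1.963 -2.717 3.184
vertex 1.491 -2.802 3.585
vertex 1.576 -3.317 3.089
endloop
endfacet
facet normal -0.613 0.494 -0.617
outer loop
vertex 0.48 -1.988 2.567
vertex 0.564 -2.503 2.071
vertex 0.072 -2.46 2.594
endloop
endfacet
facet normal -0.445 0.430 0.786
outer loop
vertex 0.48 -1.988 2.567
vertex 0.072 -2.46 2.594
vertex 1.491 -2.802 3.585
endloop
endfacet
facet normal -0.445 0.431 0.785
outer loop
vertex 1.491 -2.802 3.585
vertex 0.072 -2.46 2.594
vertex 1.083 -3.274 3.613
endloop
endfacet
facet normal 0.613 -0.493 0.617
outer loop
vertex 1.491 -2.802 3.585
vertex 1.083 -3.274 3.613
vertex 1.576 -3.317 3.089
endloop
endfacet
facet normal -0.613 0.492 -0.617
outer loop
vertex 0.072 -2.46 2.594
vertex 0.564 -2.503 2.071
vertex 0.035 -2.965 2.228
endloop
endfacet
facet normal -0.788 -0.322 0.524
outer loop
vertex 0.072 -2.46 2.594
vertex 0.035 -2.965 2.228
vertex 1.083 -3.274 3.613
endloop
endfacet
facet normal -0.788 -0.323 0.524
outer loop
vertex 1.083 -3.274 3.613
vertex 0.035 -2.965 2.228
vertex 1.046 -3.779 3.246
endloop
endfacet
facet normal 0.613 -0.493 0.617
outer loop
vertex 1.083 -3.274 3.613
vertex 1.046 -3.779 3.246
vertex 1.576 -3.317 3.089
endloop
endfacet
facet normal -0.614 0.493 -0.616
outer loop
vertex 0.035 -2.965 2.228
vertex 0.564 -2.503 2.071
vertex 0.396 -3.122 1.743
endloop
endfacet
facet normal -0.538 -0.833 -0.131
outer loop
vertex 0.035 -2.965 2.228
vertex 0.396 -3.122 1.743
vertex 1.046 -3.779 3.246
endloop
endfacet
facet normal -0.538 -0.833 -0.132
outer loop
vertex 1.046 -3.779 3.246
vertex 0.396 -3.122 1.743
vertex 1.408 -3.936 2.761
endloop
endfacet
facet normal 0.613 -0.493 0.617
outer loop
vertex 1.046 -3.779 3.246
vertex 1.408 -3.936 2.761
vertex 1.576 -3.317 3.089
endloop
endfacet
facet normal -0.612 0.493 -0.618
outer loop
vertex 0.396 -3.122 1.743
vertex 0.564 -2.503 2.071
vertex 0.885 -2.813 1.505
endloop
endfacet
facet normal 0.117 -0.716 -0.689
outer loop
vertex 0.396 -3.122 1.743
vertex 0.885 -2.813 1.505
vertex 1.408 -3.936 2.761
endloop
endfacet
facet normal 0.118 -0.715 -0.689
outer loop
vertex 1.408 -3.936 2.761
vertex 0.885 -2.813 1.505
vertex 1.896 -3.627 2.524
endloop
endfacet
facet normal 0.612 -0.493 0.618
outer loop
vertex 1.408 -3.936 2.761
vertex 1.896 -3.627 2.524
vertex 1.576 -3.317 3.089
endloop
endfacet
facet normal -0.613 0.493 -0.618
outer loop
vertex 0.885 -2.813 1.505
vertex 0.564 -2.503 2.071
vertex 1.132 -2.271 1.693
endloop
endfacet
facet normal 0.684 -0.060 -0.727
outer loop
vertex 0.885 -2.813 1.505
vertex 1.132 -2.271 1.693
vertex 1.896 -3.627 2.524
endloop
endfacet
facet normal 0.684 -0.060 -0.727
outer loop
vertex 1.896 -3.627 2.524
vertex 1.132 -2.271 1.693
vertex 2.143 -3.084 2.712
endloop
endfacet
facet normal 0.613 -0.493 0.618
outer loop
vertex 1.896 -3.627 2.524
vertex 2.143 -3.084 2.712
vertex 1.576 -3.317 3.089
endloop
endfacet
facet normal -0.122 -0.878 -0.464
outer loop
vertex 0.495 -2.889 -3.353
vertex 0.121 -3.246 -2.579
vertex -0.423 -2.836 -3.212
endloop
endfacet
facet normal -0.056 0.758 -0.650
outer loop
vertex 0.495 -2.889 -3.353
vertex -0.423 -2.836 -3.212
vertex 0.379 -1.394 -1.601
endloop
endfacet
facet normal -0.122 -0.878 -0.463
outer loop
vertex -0.423 -2.836 -3.212
vertex 0.121 -3.246 -2.579
vertex -0.797 -3.192 -2.439
endloop
endfacet
facet normal -0.804 0.582 -0.121
outer loop
vertex -0.423 -2.836 -3.212
vertex -0.797 -3.192 -2.439
vertex 0.379 -1.394 -1.601
endloop
endfacet
facet normal -0.122 -0.878 -0.463
outer loop
vertex -0.797 -3.192 -2.439
vertex 0.121 -3.246 -2.579
vertex -0.253 -3.602 -1.806
endloop
endfacet
facet normal -0.705 0.137 0.695
outer loop
vertex -0.797 -3.192 -2.439
vertex -0.253 -3.602 -1.806
vertex 0.379 -1.394 -1.601
endloop
endfacet
facet normal -0.122 -0.878 -0.463
outer loop
vertex -0.253 -3.602 -1.806
vertex 0.121 -3.246 -2.579
vertex 0.665 -3.656 -1.946
endloop
endfacet
facet normal 0.142 -0.132 0.981
outer loop
vertex -0.253 -3.602 -1.806
vertex 0.665 -3.656 -1.946
vertex 0.379 -1.394 -1.601
endloop
endfacet
facet normal -0.122 -0.878 -0.464
outer loop
vertex 0.665 -3.656 -1.946
vertex 0.121 -3.246 -2.579
vertex 1.039 -3.299 -2.72
endloop
endfacet
facet normal 0.891 0.044 0.451
outer loop
vertex 0.665 -3.656 -1.946
vertex 1.039 -3.299 -2.72
vertex 0.379 -1.394 -1.601
endloop
endfacet
facet normal -0.122 -0.878 -0.464
outer loop
vertex 1.039 -3.299 -2.72
vertex 0.121 -3.246 -2.579
vertex 0.495 -2.889 -3.353
endloop
endfacet
facet normal 0.793 0.489 -0.365
outer loop
vertex 1.039 -3.299 -2.72
vertex 0.495 -2.889 -3.353
vertex 0.379 -1.394 -1.601
endloop
endfacet

endsolid


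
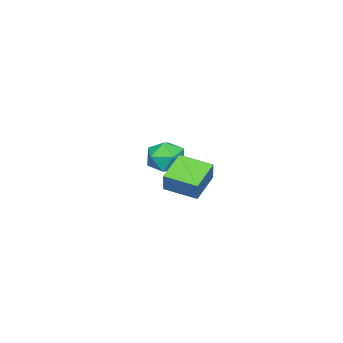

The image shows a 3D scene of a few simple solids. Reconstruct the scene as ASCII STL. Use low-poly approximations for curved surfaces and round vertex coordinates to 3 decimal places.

solid 
facet normal -0.002 0.982 0.191
outer loop
vertex -2.296 -0.706 -3.421
vertex -2.711 -0.913 -2.361
vertex -1.569 -0.876 -2.538
endloop
endfacet
facet normal 0.517 0.813 -0.269
outer loop
vertex -2.296 -0.706 -3.421
vertex -1.569 -0.876 -2.538
vertex -1.351 -1.356 -3.568
endloop
endfacet
facet normal 0.215 0.502 -0.838
outer loop
vertex -2.296 -0.706 -3.421
vertex -1.351 -1.356 -3.568
vertex -2.358 -1.69 -4.027
endloop
endfacet
facet normal -0.489 0.480 -0.729
outer loop
vertex -2.296 -0.706 -3.421
vertex -2.358 -1.69 -4.027
vertex -3.199 -1.416 -3.282
endloop
endfacet
facet normal -0.624 0.776 -0.093
outer loop
vertex -2.296 -0.706 -3.421
vertex -3.199 -1.416 -3.282
vertex -2.711 -0.913 -2.361
endloop
endfacet
facet normal 0.942 0.333 0.044
outer loop
vertex -1.351 -1.356 -3.568
vertex -1.569 -0.876 -2.538
vertex -1.181 -1.964 -2.598
endloop
endfacet
facet normal 0.103 0.606 0.788
outer loop
vertex -1.569 -0.876 -2.538
vertex -2.711 -0.913 -2.361
vertex -2.022 -1.69 -1.853
endloop
endfacet
facet normal -0.904 0.273 0.330
outer loop
vertex -2.711 -0.913 -2.361
vertex -3.199 -1.416 -3.282
vertex -3.029 -2.024 -2.312
endloop
endfacet
facet normal -0.686 -0.206 -0.698
outer loop
vertex -3.199 -1.416 -3.282
vertex -2.358 -1.69 -4.027
vertex -2.811 -2.504 -3.342
endloop
endfacet
facet normal 0.455 -0.169 -0.875
outer loop
vertex -2.358 -1.69 -4.027
vertex -1.351 -1.356 -3.568
vertex -1.669 -2.467 -3.519
endloop
endfacet
facet normal 0.489 -0.480 0.729
outer loop
vertex -2.084 -2.674 -2.459
vertex -1.181 -1.964 -2.598
vertex -2.022 -1.69 -1.853
endloop
endfacet
facet normal -0.215 -0.502 0.838
outer loop
vertex -2.084 -2.674 -2.459
vertex -2.022 -1.69 -1.853
vertex -3.029 -2.024 -2.312
endloop
endfacet
facet normal -0.517 -0.813 0.269
outer loop
vertex -2.084 -2.674 -2.459
vertex -3.029 -2.024 -2.312
vertex -2.811 -2.504 -3.342
endloop
endfacet
facet normal 0.002 -0.982 -0.191
outer loop
vertex -2.084 -2.674 -2.459
vertex -2.811 -2.504 -3.342
vertex -1.669 -2.467 -3.519
endloop
endfacet
facet normal 0.624 -0.776 0.093
outer loop
vertex -2.084 -2.674 -2.459
vertex -1.669 -2.467 -3.519
vertex -1.181 -1.964 -2.598
endloop
endfacet
facet normal 0.686 0.206 0.698
outer loop
vertex -2.022 -1.69 -1.853
vertex -1.181 -1.964 -2.598
vertex -1.569 -0.876 -2.538
endloop
endfacet
facet normal -0.455 0.169 0.875
outer loop
vertex -3.029 -2.024 -2.312
vertex -2.022 -1.69 -1.853
vertex -2.711 -0.913 -2.361
endloop
endfacet
facet normal -0.942 -0.333 -0.044
outer loop
vertex -2.811 -2.504 -3.342
vertex -3.029 -2.024 -2.312
vertex -3.199 -1.416 -3.282
endloop
endfacet
facet normal -0.103 -0.606 -0.788
outer loop
vertex -1.669 -2.467 -3.519
vertex -2.811 -2.504 -3.342
vertex -2.358 -1.69 -4.027
endloop
endfacet
facet normal 0.904 -0.273 -0.330
outer loop
vertex -1.181 -1.964 -2.598
vertex -1.669 -2.467 -3.519
vertex -1.351 -1.356 -3.568
endloop
endfacet
facet normal -0.902 -0.047 0.429
outer loop
vertex 3.385 2.454 0.309
vertex 3.135 4.142 -0.032
vertex 2.877 2.156 -0.793
endloop
endfacet
facet normal 0.143 -0.970 0.196
outer loop
vertex 4.465 2.238 -1.548
vertex 3.385 2.454 0.309
vertex 2.877 2.156 -0.793
endloop
endfacet
facet normal -0.902 -0.047 0.428
outer loop
vertex 2.877 2.156 -0.793
vertex 3.135 4.142 -0.032
vertex 2.627 3.843 -1.135
endloop
endfacet
facet normal -0.407 -0.239 -0.882
outer loop
vertex 2.627 3.843 -1.135
vertex 4.465 2.238 -1.548
vertex 2.877 2.156 -0.793
endloop
endfacet
facet normal 0.407 0.238 0.882
outer loop
vertex 3.385 2.454 0.309
vertex 4.723 4.224 -0.787
vertex 3.135 4.142 -0.032
endloop
endfacet
facet normal 0.144 -0.970 0.197
outer loop
vertex 4.973 2.537 -0.445
vertex 3.385 2.454 0.309
vertex 4.465 2.238 -1.548
endloop
endfacet
facet normal 0.406 0.239 0.882
outer loop
vertex 4.973 2.537 -0.445
vertex 4.723 4.224 -0.787
vertex 3.385 2.454 0.309
endloop
endfacet
facet normal -0.144 0.970 -0.197
outer loop
vertex 3.135 4.142 -0.032
vertex 4.723 4.224 -0.787
vertex 2.627 3.843 -1.135
endloop
endfacet
facet normal -0.406 -0.238 -0.882
outer loop
vertex 4.215 3.926 -1.889
vertex 4.465 2.238 -1.548
vertex 2.627 3.843 -1.135
endloop
endfacet
facet normal -0.144 0.970 -0.196
outer loop
vertex 2.627 3.843 -1.135
vertex 4.723 4.224 -0.787
vertex 4.215 3.926 -1.889
endloop
endfacet
facet normal 0.902 0.047 -0.428
outer loop
vertex 4.215 3.926 -1.889
vertex 4.973 2.537 -0.445
vertex 4.465 2.238 -1.548
endloop
endfacet
facet normal 0.902 0.047 -0.429
outer loop
vertex 4.723 4.224 -0.787
vertex 4.973 2.537 -0.445
vertex 4.215 3.926 -1.889
endloop
endfacet

endsolid


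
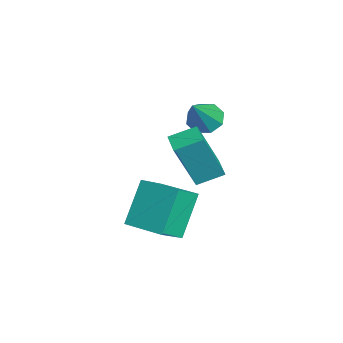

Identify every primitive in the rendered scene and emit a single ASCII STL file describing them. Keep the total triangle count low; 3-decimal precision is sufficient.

solid 
facet normal -0.588 0.324 -0.742
outer loop
vertex -1.593 0.776 2.777
vertex -1.961 0.282 2.853
vertex -1.942 0.855 3.088
endloop
endfacet
facet normal 0.523 0.755 0.395
outer loop
vertex -1.593 0.776 2.777
vertex -1.942 0.855 3.088
vertex -1.079 -0.202 3.967
endloop
endfacet
facet normal -0.588 0.323 -0.741
outer loop
vertex -1.942 0.855 3.088
vertex -1.961 0.282 2.853
vertex -2.302 0.599 3.262
endloop
endfacet
facet normal -0.054 0.612 0.789
outer loop
vertex -1.942 0.855 3.088
vertex -2.302 0.599 3.262
vertex -1.079 -0.202 3.967
endloop
endfacet
facet normal -0.588 0.324 -0.741
outer loop
vertex -2.302 0.599 3.262
vertex -1.961 0.282 2.853
vertex -2.462 0.157 3.196
endloop
endfacet
facet normal -0.478 0.042 0.877
outer loop
vertex -2.302 0.599 3.262
vertex -2.462 0.157 3.196
vertex -1.079 -0.202 3.967
endloop
endfacet
facet normal -0.588 0.323 -0.741
outer loop
vertex -2.462 0.157 3.196
vertex -1.961 0.282 2.853
vertex -2.328 -0.212 2.929
endloop
endfacet
facet normal -0.499 -0.620 0.606
outer loop
vertex -2.462 0.157 3.196
vertex -2.328 -0.212 2.929
vertex -1.079 -0.202 3.967
endloop
endfacet
facet normal -0.588 0.323 -0.742
outer loop
vertex -2.328 -0.212 2.929
vertex -1.961 0.282 2.853
vertex -1.979 -0.291 2.618
endloop
endfacet
facet normal -0.104 -0.986 0.134
outer loop
vertex -2.328 -0.212 2.929
vertex -1.979 -0.291 2.618
vertex -1.079 -0.202 3.967
endloop
endfacet
facet normal -0.587 0.323 -0.743
outer loop
vertex -1.979 -0.291 2.618
vertex -1.961 0.282 2.853
vertex -1.619 -0.035 2.445
endloop
endfacet
facet normal 0.473 -0.842 -0.260
outer loop
vertex -1.979 -0.291 2.618
vertex -1.619 -0.035 2.445
vertex -1.079 -0.202 3.967
endloop
endfacet
facet normal -0.586 0.323 -0.743
outer loop
vertex -1.619 -0.035 2.445
vertex -1.961 0.282 2.853
vertex -1.459 0.407 2.511
endloop
endfacet
facet normal 0.897 -0.273 -0.348
outer loop
vertex -1.619 -0.035 2.445
vertex -1.459 0.407 2.511
vertex -1.079 -0.202 3.967
endloop
endfacet
facet normal -0.586 0.323 -0.743
outer loop
vertex -1.459 0.407 2.511
vertex -1.961 0.282 2.853
vertex -1.593 0.776 2.777
endloop
endfacet
facet normal 0.918 0.389 -0.077
outer loop
vertex -1.459 0.407 2.511
vertex -1.593 0.776 2.777
vertex -1.079 -0.202 3.967
endloop
endfacet
facet normal -0.983 -0.134 0.126
outer loop
vertex -0.133 -1.019 3.229
vertex -0.206 -0.144 3.592
vertex -0.45 -0.325 1.49
endloop
endfacet
facet normal 0.077 -0.921 -0.382
outer loop
vertex 0.346 -0.216 1.388
vertex -0.133 -1.019 3.229
vertex -0.45 -0.325 1.49
endloop
endfacet
facet normal -0.983 -0.135 0.126
outer loop
vertex -0.45 -0.325 1.49
vertex -0.206 -0.144 3.592
vertex -0.524 0.55 1.852
endloop
endfacet
facet normal -0.167 0.365 -0.916
outer loop
vertex -0.524 0.55 1.852
vertex 0.346 -0.216 1.388
vertex -0.45 -0.325 1.49
endloop
endfacet
facet normal 0.167 -0.366 0.915
outer loop
vertex -0.133 -1.019 3.229
vertex 0.59 -0.035 3.49
vertex -0.206 -0.144 3.592
endloop
endfacet
facet normal 0.078 -0.921 -0.382
outer loop
vertex 0.664 -0.91 3.128
vertex -0.133 -1.019 3.229
vertex 0.346 -0.216 1.388
endloop
endfacet
facet normal 0.166 -0.365 0.916
outer loop
vertex 0.664 -0.91 3.128
vertex 0.59 -0.035 3.49
vertex -0.133 -1.019 3.229
endloop
endfacet
facet normal -0.077 0.921 0.382
outer loop
vertex -0.206 -0.144 3.592
vertex 0.59 -0.035 3.49
vertex -0.524 0.55 1.852
endloop
endfacet
facet normal -0.166 0.366 -0.916
outer loop
vertex 0.273 0.659 1.751
vertex 0.346 -0.216 1.388
vertex -0.524 0.55 1.852
endloop
endfacet
facet normal -0.078 0.921 0.382
outer loop
vertex -0.524 0.55 1.852
vertex 0.59 -0.035 3.49
vertex 0.273 0.659 1.751
endloop
endfacet
facet normal 0.983 0.134 -0.126
outer loop
vertex 0.273 0.659 1.751
vertex 0.664 -0.91 3.128
vertex 0.346 -0.216 1.388
endloop
endfacet
facet normal 0.983 0.135 -0.125
outer loop
vertex 0.59 -0.035 3.49
vertex 0.664 -0.91 3.128
vertex 0.273 0.659 1.751
endloop
endfacet
facet normal -0.691 -0.715 -0.108
outer loop
vertex 1.526 -2.418 0.623
vertex 0.75 -1.871 1.973
vertex 0.955 -1.777 0.035
endloop
endfacet
facet normal 0.470 -0.331 -0.818
outer loop
vertex 1.93 -0.769 0.187
vertex 1.526 -2.418 0.623
vertex 0.955 -1.777 0.035
endloop
endfacet
facet normal -0.691 -0.715 -0.108
outer loop
vertex 0.955 -1.777 0.035
vertex 0.75 -1.871 1.973
vertex 0.179 -1.23 1.385
endloop
endfacet
facet normal -0.549 0.616 -0.565
outer loop
vertex 0.179 -1.23 1.385
vertex 1.93 -0.769 0.187
vertex 0.955 -1.777 0.035
endloop
endfacet
facet normal 0.549 -0.616 0.565
outer loop
vertex 1.526 -2.418 0.623
vertex 1.725 -0.863 2.125
vertex 0.75 -1.871 1.973
endloop
endfacet
facet normal 0.470 -0.331 -0.818
outer loop
vertex 2.501 -1.41 0.775
vertex 1.526 -2.418 0.623
vertex 1.93 -0.769 0.187
endloop
endfacet
facet normal 0.549 -0.616 0.565
outer loop
vertex 2.501 -1.41 0.775
vertex 1.725 -0.863 2.125
vertex 1.526 -2.418 0.623
endloop
endfacet
facet normal -0.470 0.331 0.818
outer loop
vertex 0.75 -1.871 1.973
vertex 1.725 -0.863 2.125
vertex 0.179 -1.23 1.385
endloop
endfacet
facet normal -0.549 0.616 -0.565
outer loop
vertex 1.154 -0.222 1.537
vertex 1.93 -0.769 0.187
vertex 0.179 -1.23 1.385
endloop
endfacet
facet normal -0.470 0.331 0.818
outer loop
vertex 0.179 -1.23 1.385
vertex 1.725 -0.863 2.125
vertex 1.154 -0.222 1.537
endloop
endfacet
facet normal 0.691 0.715 0.108
outer loop
vertex 1.154 -0.222 1.537
vertex 2.501 -1.41 0.775
vertex 1.93 -0.769 0.187
endloop
endfacet
facet normal 0.691 0.715 0.108
outer loop
vertex 1.725 -0.863 2.125
vertex 2.501 -1.41 0.775
vertex 1.154 -0.222 1.537
endloop
endfacet

endsolid


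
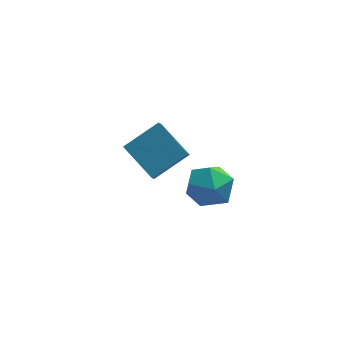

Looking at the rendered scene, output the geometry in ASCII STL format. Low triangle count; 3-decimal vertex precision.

solid 
facet normal -0.950 0.276 0.146
outer loop
vertex -0.717 -3.337 -1.737
vertex -0.674 -3.754 -0.671
vertex -0.388 -2.663 -0.871
endloop
endfacet
facet normal -0.627 0.712 -0.316
outer loop
vertex -0.717 -3.337 -1.737
vertex -0.388 -2.663 -0.871
vertex 0.166 -2.62 -1.873
endloop
endfacet
facet normal -0.392 0.319 -0.863
outer loop
vertex -0.717 -3.337 -1.737
vertex 0.166 -2.62 -1.873
vertex 0.223 -3.685 -2.292
endloop
endfacet
facet normal -0.570 -0.361 -0.738
outer loop
vertex -0.717 -3.337 -1.737
vertex 0.223 -3.685 -2.292
vertex -0.296 -4.386 -1.549
endloop
endfacet
facet normal -0.915 -0.388 -0.115
outer loop
vertex -0.717 -3.337 -1.737
vertex -0.296 -4.386 -1.549
vertex -0.674 -3.754 -0.671
endloop
endfacet
facet normal -0.060 0.998 0.010
outer loop
vertex 0.166 -2.62 -1.873
vertex -0.388 -2.663 -0.871
vertex 0.756 -2.594 -0.891
endloop
endfacet
facet normal -0.583 0.292 0.759
outer loop
vertex -0.388 -2.663 -0.871
vertex -0.674 -3.754 -0.671
vertex 0.237 -3.295 -0.148
endloop
endfacet
facet normal -0.525 -0.782 0.336
outer loop
vertex -0.674 -3.754 -0.671
vertex -0.296 -4.386 -1.549
vertex 0.294 -4.36 -0.567
endloop
endfacet
facet normal 0.033 -0.738 -0.674
outer loop
vertex -0.296 -4.386 -1.549
vertex 0.223 -3.685 -2.292
vertex 0.848 -4.317 -1.569
endloop
endfacet
facet normal 0.320 0.362 -0.876
outer loop
vertex 0.223 -3.685 -2.292
vertex 0.166 -2.62 -1.873
vertex 1.134 -3.226 -1.769
endloop
endfacet
facet normal 0.570 0.361 0.738
outer loop
vertex 1.177 -3.643 -0.703
vertex 0.756 -2.594 -0.891
vertex 0.237 -3.295 -0.148
endloop
endfacet
facet normal 0.392 -0.319 0.863
outer loop
vertex 1.177 -3.643 -0.703
vertex 0.237 -3.295 -0.148
vertex 0.294 -4.36 -0.567
endloop
endfacet
facet normal 0.627 -0.712 0.316
outer loop
vertex 1.177 -3.643 -0.703
vertex 0.294 -4.36 -0.567
vertex 0.848 -4.317 -1.569
endloop
endfacet
facet normal 0.950 -0.276 -0.146
outer loop
vertex 1.177 -3.643 -0.703
vertex 0.848 -4.317 -1.569
vertex 1.134 -3.226 -1.769
endloop
endfacet
facet normal 0.915 0.388 0.115
outer loop
vertex 1.177 -3.643 -0.703
vertex 1.134 -3.226 -1.769
vertex 0.756 -2.594 -0.891
endloop
endfacet
facet normal -0.033 0.738 0.674
outer loop
vertex 0.237 -3.295 -0.148
vertex 0.756 -2.594 -0.891
vertex -0.388 -2.663 -0.871
endloop
endfacet
facet normal -0.320 -0.362 0.876
outer loop
vertex 0.294 -4.36 -0.567
vertex 0.237 -3.295 -0.148
vertex -0.674 -3.754 -0.671
endloop
endfacet
facet normal 0.060 -0.998 -0.010
outer loop
vertex 0.848 -4.317 -1.569
vertex 0.294 -4.36 -0.567
vertex -0.296 -4.386 -1.549
endloop
endfacet
facet normal 0.583 -0.292 -0.759
outer loop
vertex 1.134 -3.226 -1.769
vertex 0.848 -4.317 -1.569
vertex 0.223 -3.685 -2.292
endloop
endfacet
facet normal 0.525 0.782 -0.336
outer loop
vertex 0.756 -2.594 -0.891
vertex 1.134 -3.226 -1.769
vertex 0.166 -2.62 -1.873
endloop
endfacet
facet normal -0.827 -0.291 -0.480
outer loop
vertex -2.742 1.551 -3.193
vertex -2.573 2.083 -3.806
vertex -1.68 0.11 -4.15
endloop
endfacet
facet normal -0.204 -0.641 0.740
outer loop
vertex -0.067 0.677 -3.214
vertex -2.742 1.551 -3.193
vertex -1.68 0.11 -4.15
endloop
endfacet
facet normal -0.828 -0.291 -0.480
outer loop
vertex -1.68 0.11 -4.15
vertex -2.573 2.083 -3.806
vertex -1.511 0.642 -4.764
endloop
endfacet
facet normal 0.523 -0.710 -0.471
outer loop
vertex -1.511 0.642 -4.764
vertex -0.067 0.677 -3.214
vertex -1.68 0.11 -4.15
endloop
endfacet
facet normal -0.523 0.710 0.472
outer loop
vertex -2.742 1.551 -3.193
vertex -0.96 2.65 -2.87
vertex -2.573 2.083 -3.806
endloop
endfacet
facet normal -0.204 -0.642 0.739
outer loop
vertex -1.129 2.118 -2.256
vertex -2.742 1.551 -3.193
vertex -0.067 0.677 -3.214
endloop
endfacet
facet normal -0.523 0.710 0.471
outer loop
vertex -1.129 2.118 -2.256
vertex -0.96 2.65 -2.87
vertex -2.742 1.551 -3.193
endloop
endfacet
facet normal 0.204 0.642 -0.739
outer loop
vertex -2.573 2.083 -3.806
vertex -0.96 2.65 -2.87
vertex -1.511 0.642 -4.764
endloop
endfacet
facet normal 0.523 -0.710 -0.472
outer loop
vertex 0.102 1.209 -3.827
vertex -0.067 0.677 -3.214
vertex -1.511 0.642 -4.764
endloop
endfacet
facet normal 0.204 0.642 -0.739
outer loop
vertex -1.511 0.642 -4.764
vertex -0.96 2.65 -2.87
vertex 0.102 1.209 -3.827
endloop
endfacet
facet normal 0.828 0.291 0.480
outer loop
vertex 0.102 1.209 -3.827
vertex -1.129 2.118 -2.256
vertex -0.067 0.677 -3.214
endloop
endfacet
facet normal 0.828 0.291 0.480
outer loop
vertex -0.96 2.65 -2.87
vertex -1.129 2.118 -2.256
vertex 0.102 1.209 -3.827
endloop
endfacet

endsolid


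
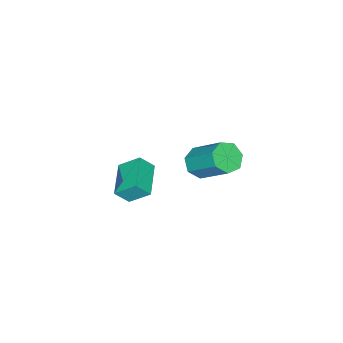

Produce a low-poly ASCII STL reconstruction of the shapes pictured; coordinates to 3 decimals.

solid 
facet normal -0.478 0.480 -0.736
outer loop
vertex 0.293 -2.3 -0.686
vertex 1.558 -1.516 -0.997
vertex 0.616 -3.116 -1.428
endloop
endfacet
facet normal -0.832 -0.515 0.204
outer loop
vertex 1.022 -3.524 -0.803
vertex 0.293 -2.3 -0.686
vertex 0.616 -3.116 -1.428
endloop
endfacet
facet normal -0.478 0.480 -0.736
outer loop
vertex 0.616 -3.116 -1.428
vertex 1.558 -1.516 -0.997
vertex 1.881 -2.333 -1.739
endloop
endfacet
facet normal 0.281 -0.710 -0.646
outer loop
vertex 1.881 -2.333 -1.739
vertex 1.022 -3.524 -0.803
vertex 0.616 -3.116 -1.428
endloop
endfacet
facet normal -0.281 0.710 0.646
outer loop
vertex 0.293 -2.3 -0.686
vertex 1.964 -1.924 -0.372
vertex 1.558 -1.516 -0.997
endloop
endfacet
facet normal -0.832 -0.515 0.205
outer loop
vertex 0.699 -2.707 -0.061
vertex 0.293 -2.3 -0.686
vertex 1.022 -3.524 -0.803
endloop
endfacet
facet normal -0.281 0.710 0.645
outer loop
vertex 0.699 -2.707 -0.061
vertex 1.964 -1.924 -0.372
vertex 0.293 -2.3 -0.686
endloop
endfacet
facet normal 0.832 0.515 -0.205
outer loop
vertex 1.558 -1.516 -0.997
vertex 1.964 -1.924 -0.372
vertex 1.881 -2.333 -1.739
endloop
endfacet
facet normal 0.281 -0.710 -0.645
outer loop
vertex 2.287 -2.74 -1.114
vertex 1.022 -3.524 -0.803
vertex 1.881 -2.333 -1.739
endloop
endfacet
facet normal 0.832 0.516 -0.205
outer loop
vertex 1.881 -2.333 -1.739
vertex 1.964 -1.924 -0.372
vertex 2.287 -2.74 -1.114
endloop
endfacet
facet normal 0.478 -0.479 0.736
outer loop
vertex 2.287 -2.74 -1.114
vertex 0.699 -2.707 -0.061
vertex 1.022 -3.524 -0.803
endloop
endfacet
facet normal 0.478 -0.480 0.736
outer loop
vertex 1.964 -1.924 -0.372
vertex 0.699 -2.707 -0.061
vertex 2.287 -2.74 -1.114
endloop
endfacet
facet normal -0.066 -0.725 -0.685
outer loop
vertex 2.243 1.319 2.426
vertex 1.808 0.981 2.826
vertex 1.672 1.445 2.348
endloop
endfacet
facet normal 0.242 0.655 -0.715
outer loop
vertex 2.243 1.319 2.426
vertex 1.672 1.445 2.348
vertex 2.366 2.637 3.675
endloop
endfacet
facet normal 0.243 0.655 -0.716
outer loop
vertex 2.366 2.637 3.675
vertex 1.672 1.445 2.348
vertex 1.795 2.764 3.597
endloop
endfacet
facet normal 0.067 0.724 0.686
outer loop
vertex 2.366 2.637 3.675
vertex 1.795 2.764 3.597
vertex 1.932 2.299 4.074
endloop
endfacet
facet normal -0.067 -0.725 -0.685
outer loop
vertex 1.672 1.445 2.348
vertex 1.808 0.981 2.826
vertex 1.204 1.222 2.63
endloop
endfacet
facet normal -0.605 0.576 -0.549
outer loop
vertex 1.672 1.445 2.348
vertex 1.204 1.222 2.63
vertex 1.795 2.764 3.597
endloop
endfacet
facet normal -0.605 0.576 -0.549
outer loop
vertex 1.795 2.764 3.597
vertex 1.204 1.222 2.63
vertex 1.327 2.541 3.879
endloop
endfacet
facet normal 0.068 0.724 0.686
outer loop
vertex 1.795 2.764 3.597
vertex 1.327 2.541 3.879
vertex 1.932 2.299 4.074
endloop
endfacet
facet normal -0.066 -0.725 -0.686
outer loop
vertex 1.204 1.222 2.63
vertex 1.808 0.981 2.826
vertex 1.191 0.817 3.059
endloop
endfacet
facet normal -0.997 0.064 0.030
outer loop
vertex 1.204 1.222 2.63
vertex 1.191 0.817 3.059
vertex 1.327 2.541 3.879
endloop
endfacet
facet normal -0.997 0.064 0.030
outer loop
vertex 1.327 2.541 3.879
vertex 1.191 0.817 3.059
vertex 1.314 2.136 4.308
endloop
endfacet
facet normal 0.069 0.724 0.686
outer loop
vertex 1.327 2.541 3.879
vertex 1.314 2.136 4.308
vertex 1.932 2.299 4.074
endloop
endfacet
facet normal -0.067 -0.724 -0.687
outer loop
vertex 1.191 0.817 3.059
vertex 1.808 0.981 2.826
vertex 1.643 0.535 3.312
endloop
endfacet
facet normal -0.639 -0.497 0.588
outer loop
vertex 1.191 0.817 3.059
vertex 1.643 0.535 3.312
vertex 1.314 2.136 4.308
endloop
endfacet
facet normal -0.639 -0.497 0.588
outer loop
vertex 1.314 2.136 4.308
vertex 1.643 0.535 3.312
vertex 1.766 1.854 4.561
endloop
endfacet
facet normal 0.068 0.725 0.686
outer loop
vertex 1.314 2.136 4.308
vertex 1.766 1.854 4.561
vertex 1.932 2.299 4.074
endloop
endfacet
facet normal -0.067 -0.724 -0.687
outer loop
vertex 1.643 0.535 3.312
vertex 1.808 0.981 2.826
vertex 2.22 0.589 3.199
endloop
endfacet
facet normal 0.201 -0.683 0.702
outer loop
vertex 1.643 0.535 3.312
vertex 2.22 0.589 3.199
vertex 1.766 1.854 4.561
endloop
endfacet
facet normal 0.200 -0.684 0.702
outer loop
vertex 1.766 1.854 4.561
vertex 2.22 0.589 3.199
vertex 2.343 1.907 4.448
endloop
endfacet
facet normal 0.068 0.725 0.685
outer loop
vertex 1.766 1.854 4.561
vertex 2.343 1.907 4.448
vertex 1.932 2.299 4.074
endloop
endfacet
facet normal -0.068 -0.724 -0.686
outer loop
vertex 2.22 0.589 3.199
vertex 1.808 0.981 2.826
vertex 2.487 0.937 2.805
endloop
endfacet
facet normal 0.889 -0.356 0.288
outer loop
vertex 2.22 0.589 3.199
vertex 2.487 0.937 2.805
vertex 2.343 1.907 4.448
endloop
endfacet
facet normal 0.890 -0.355 0.288
outer loop
vertex 2.343 1.907 4.448
vertex 2.487 0.937 2.805
vertex 2.61 2.256 4.053
endloop
endfacet
facet normal 0.067 0.725 0.686
outer loop
vertex 2.343 1.907 4.448
vertex 2.61 2.256 4.053
vertex 1.932 2.299 4.074
endloop
endfacet
facet normal -0.068 -0.724 -0.686
outer loop
vertex 2.487 0.937 2.805
vertex 1.808 0.981 2.826
vertex 2.243 1.319 2.426
endloop
endfacet
facet normal 0.908 0.240 -0.343
outer loop
vertex 2.487 0.937 2.805
vertex 2.243 1.319 2.426
vertex 2.61 2.256 4.053
endloop
endfacet
facet normal 0.908 0.241 -0.343
outer loop
vertex 2.61 2.256 4.053
vertex 2.243 1.319 2.426
vertex 2.366 2.637 3.675
endloop
endfacet
facet normal 0.067 0.724 0.686
outer loop
vertex 2.61 2.256 4.053
vertex 2.366 2.637 3.675
vertex 1.932 2.299 4.074
endloop
endfacet

endsolid
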